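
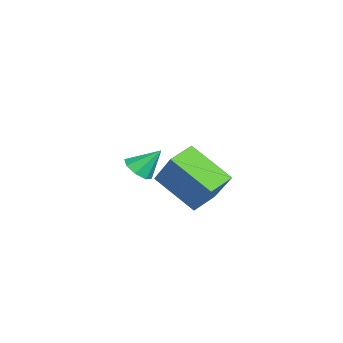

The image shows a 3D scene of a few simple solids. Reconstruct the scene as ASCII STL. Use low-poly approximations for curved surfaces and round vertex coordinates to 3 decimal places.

solid 
facet normal -0.534 -0.327 -0.780
outer loop
vertex 0.137 1.128 1.038
vertex -0.545 1.702 1.264
vertex 0.799 2.284 0.099
endloop
endfacet
facet normal 0.742 -0.624 -0.246
outer loop
vertex 1.605 2.778 1.276
vertex 0.137 1.128 1.038
vertex 0.799 2.284 0.099
endloop
endfacet
facet normal -0.534 -0.327 -0.780
outer loop
vertex 0.799 2.284 0.099
vertex -0.545 1.702 1.264
vertex 0.117 2.858 0.325
endloop
endfacet
facet normal 0.406 0.709 -0.576
outer loop
vertex 0.117 2.858 0.325
vertex 1.605 2.778 1.276
vertex 0.799 2.284 0.099
endloop
endfacet
facet normal -0.406 -0.709 0.576
outer loop
vertex 0.137 1.128 1.038
vertex 0.261 2.196 2.441
vertex -0.545 1.702 1.264
endloop
endfacet
facet normal 0.742 -0.624 -0.246
outer loop
vertex 0.943 1.622 2.215
vertex 0.137 1.128 1.038
vertex 1.605 2.778 1.276
endloop
endfacet
facet normal -0.406 -0.709 0.576
outer loop
vertex 0.943 1.622 2.215
vertex 0.261 2.196 2.441
vertex 0.137 1.128 1.038
endloop
endfacet
facet normal -0.742 0.624 0.246
outer loop
vertex -0.545 1.702 1.264
vertex 0.261 2.196 2.441
vertex 0.117 2.858 0.325
endloop
endfacet
facet normal 0.406 0.709 -0.576
outer loop
vertex 0.923 3.352 1.502
vertex 1.605 2.778 1.276
vertex 0.117 2.858 0.325
endloop
endfacet
facet normal -0.742 0.624 0.246
outer loop
vertex 0.117 2.858 0.325
vertex 0.261 2.196 2.441
vertex 0.923 3.352 1.502
endloop
endfacet
facet normal 0.534 0.327 0.780
outer loop
vertex 0.923 3.352 1.502
vertex 0.943 1.622 2.215
vertex 1.605 2.778 1.276
endloop
endfacet
facet normal 0.534 0.327 0.780
outer loop
vertex 0.261 2.196 2.441
vertex 0.943 1.622 2.215
vertex 0.923 3.352 1.502
endloop
endfacet
facet normal 0.022 -0.663 -0.748
outer loop
vertex -2.175 0.442 0.09
vertex -2.728 0.498 0.024
vertex -2.277 0.752 -0.188
endloop
endfacet
facet normal 0.863 0.464 0.200
outer loop
vertex -2.175 0.442 0.09
vertex -2.277 0.752 -0.188
vertex -2.752 1.202 0.816
endloop
endfacet
facet normal 0.023 -0.664 -0.748
outer loop
vertex -2.277 0.752 -0.188
vertex -2.728 0.498 0.024
vertex -2.643 0.913 -0.342
endloop
endfacet
facet normal 0.457 0.872 -0.175
outer loop
vertex -2.277 0.752 -0.188
vertex -2.643 0.913 -0.342
vertex -2.752 1.202 0.816
endloop
endfacet
facet normal 0.023 -0.664 -0.747
outer loop
vertex -2.643 0.913 -0.342
vertex -2.728 0.498 0.024
vertex -3.059 0.831 -0.282
endloop
endfacet
facet normal -0.222 0.941 -0.256
outer loop
vertex -2.643 0.913 -0.342
vertex -3.059 0.831 -0.282
vertex -2.752 1.202 0.816
endloop
endfacet
facet normal 0.023 -0.664 -0.748
outer loop
vertex -3.059 0.831 -0.282
vertex -2.728 0.498 0.024
vertex -3.281 0.553 -0.042
endloop
endfacet
facet normal -0.779 0.627 0.006
outer loop
vertex -3.059 0.831 -0.282
vertex -3.281 0.553 -0.042
vertex -2.752 1.202 0.816
endloop
endfacet
facet normal 0.023 -0.664 -0.747
outer loop
vertex -3.281 0.553 -0.042
vertex -2.728 0.498 0.024
vertex -3.18 0.244 0.236
endloop
endfacet
facet normal -0.883 0.120 0.454
outer loop
vertex -3.281 0.553 -0.042
vertex -3.18 0.244 0.236
vertex -2.752 1.202 0.816
endloop
endfacet
facet normal 0.022 -0.664 -0.748
outer loop
vertex -3.18 0.244 0.236
vertex -2.728 0.498 0.024
vertex -2.813 0.083 0.39
endloop
endfacet
facet normal -0.476 -0.290 0.830
outer loop
vertex -3.18 0.244 0.236
vertex -2.813 0.083 0.39
vertex -2.752 1.202 0.816
endloop
endfacet
facet normal 0.023 -0.664 -0.747
outer loop
vertex -2.813 0.083 0.39
vertex -2.728 0.498 0.024
vertex -2.397 0.165 0.33
endloop
endfacet
facet normal 0.202 -0.358 0.912
outer loop
vertex -2.813 0.083 0.39
vertex -2.397 0.165 0.33
vertex -2.752 1.202 0.816
endloop
endfacet
facet normal 0.022 -0.665 -0.747
outer loop
vertex -2.397 0.165 0.33
vertex -2.728 0.498 0.024
vertex -2.175 0.442 0.09
endloop
endfacet
facet normal 0.759 -0.045 0.650
outer loop
vertex -2.397 0.165 0.33
vertex -2.175 0.442 0.09
vertex -2.752 1.202 0.816
endloop
endfacet

endsolid


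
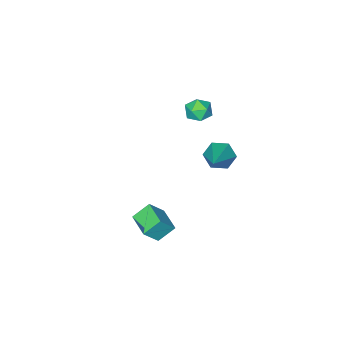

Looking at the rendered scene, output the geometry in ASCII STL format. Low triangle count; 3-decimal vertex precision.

solid 
facet normal -0.602 -0.352 0.717
outer loop
vertex -3.504 -3.107 2.619
vertex -3.244 -3.797 2.498
vertex -2.909 -3.354 2.997
endloop
endfacet
facet normal -0.410 0.320 0.854
outer loop
vertex -3.504 -3.107 2.619
vertex -2.909 -3.354 2.997
vertex -2.92 -2.656 2.73
endloop
endfacet
facet normal -0.618 0.725 0.304
outer loop
vertex -3.504 -3.107 2.619
vertex -2.92 -2.656 2.73
vertex -3.261 -2.668 2.066
endloop
endfacet
facet normal -0.938 0.302 -0.172
outer loop
vertex -3.504 -3.107 2.619
vertex -3.261 -2.668 2.066
vertex -3.462 -3.373 1.923
endloop
endfacet
facet normal -0.928 -0.364 0.083
outer loop
vertex -3.504 -3.107 2.619
vertex -3.462 -3.373 1.923
vertex -3.244 -3.797 2.498
endloop
endfacet
facet normal 0.303 0.345 0.888
outer loop
vertex -2.92 -2.656 2.73
vertex -2.909 -3.354 2.997
vertex -2.298 -3.067 2.677
endloop
endfacet
facet normal -0.007 -0.745 0.667
outer loop
vertex -2.909 -3.354 2.997
vertex -3.244 -3.797 2.498
vertex -2.499 -3.772 2.534
endloop
endfacet
facet normal -0.535 -0.764 -0.360
outer loop
vertex -3.244 -3.797 2.498
vertex -3.462 -3.373 1.923
vertex -2.84 -3.784 1.87
endloop
endfacet
facet normal -0.552 0.314 -0.772
outer loop
vertex -3.462 -3.373 1.923
vertex -3.261 -2.668 2.066
vertex -2.851 -3.086 1.603
endloop
endfacet
facet normal -0.033 0.999 -0.001
outer loop
vertex -3.261 -2.668 2.066
vertex -2.92 -2.656 2.73
vertex -2.516 -2.643 2.102
endloop
endfacet
facet normal 0.938 -0.302 0.172
outer loop
vertex -2.256 -3.333 1.981
vertex -2.298 -3.067 2.677
vertex -2.499 -3.772 2.534
endloop
endfacet
facet normal 0.618 -0.725 -0.304
outer loop
vertex -2.256 -3.333 1.981
vertex -2.499 -3.772 2.534
vertex -2.84 -3.784 1.87
endloop
endfacet
facet normal 0.410 -0.320 -0.854
outer loop
vertex -2.256 -3.333 1.981
vertex -2.84 -3.784 1.87
vertex -2.851 -3.086 1.603
endloop
endfacet
facet normal 0.602 0.352 -0.717
outer loop
vertex -2.256 -3.333 1.981
vertex -2.851 -3.086 1.603
vertex -2.516 -2.643 2.102
endloop
endfacet
facet normal 0.928 0.364 -0.083
outer loop
vertex -2.256 -3.333 1.981
vertex -2.516 -2.643 2.102
vertex -2.298 -3.067 2.677
endloop
endfacet
facet normal 0.552 -0.314 0.772
outer loop
vertex -2.499 -3.772 2.534
vertex -2.298 -3.067 2.677
vertex -2.909 -3.354 2.997
endloop
endfacet
facet normal 0.033 -0.999 0.001
outer loop
vertex -2.84 -3.784 1.87
vertex -2.499 -3.772 2.534
vertex -3.244 -3.797 2.498
endloop
endfacet
facet normal -0.303 -0.345 -0.888
outer loop
vertex -2.851 -3.086 1.603
vertex -2.84 -3.784 1.87
vertex -3.462 -3.373 1.923
endloop
endfacet
facet normal 0.007 0.745 -0.667
outer loop
vertex -2.516 -2.643 2.102
vertex -2.851 -3.086 1.603
vertex -3.261 -2.668 2.066
endloop
endfacet
facet normal 0.535 0.764 0.360
outer loop
vertex -2.298 -3.067 2.677
vertex -2.516 -2.643 2.102
vertex -2.92 -2.656 2.73
endloop
endfacet
facet normal -0.660 -0.536 -0.527
outer loop
vertex -0.963 -0.129 1.405
vertex -1.473 -0.093 2.007
vertex -1.481 0.466 1.449
endloop
endfacet
facet normal 0.553 0.529 -0.644
outer loop
vertex -0.963 -0.129 1.405
vertex -1.481 0.466 1.449
vertex -0.087 1.033 3.113
endloop
endfacet
facet normal -0.660 -0.535 -0.527
outer loop
vertex -1.481 0.466 1.449
vertex -1.473 -0.093 2.007
vertex -1.991 0.503 2.051
endloop
endfacet
facet normal -0.160 0.968 -0.195
outer loop
vertex -1.481 0.466 1.449
vertex -1.991 0.503 2.051
vertex -0.087 1.033 3.113
endloop
endfacet
facet normal -0.661 -0.535 -0.526
outer loop
vertex -1.991 0.503 2.051
vertex -1.473 -0.093 2.007
vertex -1.983 -0.056 2.61
endloop
endfacet
facet normal -0.510 0.605 0.612
outer loop
vertex -1.991 0.503 2.051
vertex -1.983 -0.056 2.61
vertex -0.087 1.033 3.113
endloop
endfacet
facet normal -0.661 -0.535 -0.526
outer loop
vertex -1.983 -0.056 2.61
vertex -1.473 -0.093 2.007
vertex -1.466 -0.651 2.566
endloop
endfacet
facet normal -0.144 -0.197 0.970
outer loop
vertex -1.983 -0.056 2.61
vertex -1.466 -0.651 2.566
vertex -0.087 1.033 3.113
endloop
endfacet
facet normal -0.660 -0.536 -0.526
outer loop
vertex -1.466 -0.651 2.566
vertex -1.473 -0.093 2.007
vertex -0.956 -0.688 1.964
endloop
endfacet
facet normal 0.569 -0.636 0.521
outer loop
vertex -1.466 -0.651 2.566
vertex -0.956 -0.688 1.964
vertex -0.087 1.033 3.113
endloop
endfacet
facet normal -0.660 -0.535 -0.527
outer loop
vertex -0.956 -0.688 1.964
vertex -1.473 -0.093 2.007
vertex -0.963 -0.129 1.405
endloop
endfacet
facet normal 0.919 -0.274 -0.285
outer loop
vertex -0.956 -0.688 1.964
vertex -0.963 -0.129 1.405
vertex -0.087 1.033 3.113
endloop
endfacet
facet normal -0.729 0.258 0.634
outer loop
vertex 3.064 0.356 1.663
vertex 3.406 1.554 1.569
vertex 2.336 0.494 0.77
endloop
endfacet
facet normal -0.274 -0.959 0.075
outer loop
vertex 3.094 0.226 0.111
vertex 3.064 0.356 1.663
vertex 2.336 0.494 0.77
endloop
endfacet
facet normal -0.729 0.257 0.635
outer loop
vertex 2.336 0.494 0.77
vertex 3.406 1.554 1.569
vertex 2.678 1.692 0.677
endloop
endfacet
facet normal -0.627 0.119 -0.770
outer loop
vertex 2.678 1.692 0.677
vertex 3.094 0.226 0.111
vertex 2.336 0.494 0.77
endloop
endfacet
facet normal 0.627 -0.119 0.770
outer loop
vertex 3.064 0.356 1.663
vertex 4.164 1.286 0.91
vertex 3.406 1.554 1.569
endloop
endfacet
facet normal -0.274 -0.959 0.075
outer loop
vertex 3.822 0.088 1.003
vertex 3.064 0.356 1.663
vertex 3.094 0.226 0.111
endloop
endfacet
facet normal 0.628 -0.119 0.769
outer loop
vertex 3.822 0.088 1.003
vertex 4.164 1.286 0.91
vertex 3.064 0.356 1.663
endloop
endfacet
facet normal 0.274 0.959 -0.075
outer loop
vertex 3.406 1.554 1.569
vertex 4.164 1.286 0.91
vertex 2.678 1.692 0.677
endloop
endfacet
facet normal -0.628 0.119 -0.769
outer loop
vertex 3.436 1.424 0.017
vertex 3.094 0.226 0.111
vertex 2.678 1.692 0.677
endloop
endfacet
facet normal 0.274 0.959 -0.075
outer loop
vertex 2.678 1.692 0.677
vertex 4.164 1.286 0.91
vertex 3.436 1.424 0.017
endloop
endfacet
facet normal 0.729 -0.258 -0.635
outer loop
vertex 3.436 1.424 0.017
vertex 3.822 0.088 1.003
vertex 3.094 0.226 0.111
endloop
endfacet
facet normal 0.729 -0.257 -0.634
outer loop
vertex 4.164 1.286 0.91
vertex 3.822 0.088 1.003
vertex 3.436 1.424 0.017
endloop
endfacet

endsolid


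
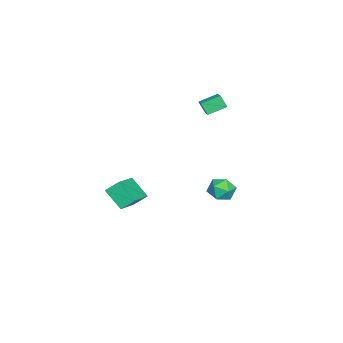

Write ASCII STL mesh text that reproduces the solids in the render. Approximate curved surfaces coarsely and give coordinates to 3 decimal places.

solid 
facet normal -0.865 -0.370 -0.339
outer loop
vertex -3.495 -1.131 2.048
vertex -4.075 -0.178 2.489
vertex -3.38 -0.717 1.303
endloop
endfacet
facet normal 0.484 -0.794 -0.367
outer loop
vertex -2.645 -0.402 1.591
vertex -3.495 -1.131 2.048
vertex -3.38 -0.717 1.303
endloop
endfacet
facet normal -0.865 -0.369 -0.339
outer loop
vertex -3.38 -0.717 1.303
vertex -4.075 -0.178 2.489
vertex -3.96 0.237 1.744
endloop
endfacet
facet normal 0.133 0.481 -0.866
outer loop
vertex -3.96 0.237 1.744
vertex -2.645 -0.402 1.591
vertex -3.38 -0.717 1.303
endloop
endfacet
facet normal -0.133 -0.482 0.866
outer loop
vertex -3.495 -1.131 2.048
vertex -3.34 0.137 2.777
vertex -4.075 -0.178 2.489
endloop
endfacet
facet normal 0.483 -0.794 -0.368
outer loop
vertex -2.76 -0.817 2.336
vertex -3.495 -1.131 2.048
vertex -2.645 -0.402 1.591
endloop
endfacet
facet normal -0.134 -0.482 0.866
outer loop
vertex -2.76 -0.817 2.336
vertex -3.34 0.137 2.777
vertex -3.495 -1.131 2.048
endloop
endfacet
facet normal -0.484 0.794 0.368
outer loop
vertex -4.075 -0.178 2.489
vertex -3.34 0.137 2.777
vertex -3.96 0.237 1.744
endloop
endfacet
facet normal 0.133 0.482 -0.866
outer loop
vertex -3.225 0.551 2.032
vertex -2.645 -0.402 1.591
vertex -3.96 0.237 1.744
endloop
endfacet
facet normal -0.483 0.795 0.367
outer loop
vertex -3.96 0.237 1.744
vertex -3.34 0.137 2.777
vertex -3.225 0.551 2.032
endloop
endfacet
facet normal 0.865 0.369 0.339
outer loop
vertex -3.225 0.551 2.032
vertex -2.76 -0.817 2.336
vertex -2.645 -0.402 1.591
endloop
endfacet
facet normal 0.865 0.369 0.339
outer loop
vertex -3.34 0.137 2.777
vertex -2.76 -0.817 2.336
vertex -3.225 0.551 2.032
endloop
endfacet
facet normal -0.918 0.096 -0.384
outer loop
vertex 2.573 -4.041 -1.476
vertex 2.385 -3.336 -0.851
vertex 3.079 -3.052 -2.438
endloop
endfacet
facet normal 0.196 -0.733 -0.651
outer loop
vertex 4.915 -3.244 -1.669
vertex 2.573 -4.041 -1.476
vertex 3.079 -3.052 -2.438
endloop
endfacet
facet normal -0.918 0.096 -0.384
outer loop
vertex 3.079 -3.052 -2.438
vertex 2.385 -3.336 -0.851
vertex 2.891 -2.348 -1.814
endloop
endfacet
facet normal 0.345 0.673 -0.655
outer loop
vertex 2.891 -2.348 -1.814
vertex 4.915 -3.244 -1.669
vertex 3.079 -3.052 -2.438
endloop
endfacet
facet normal -0.345 -0.673 0.655
outer loop
vertex 2.573 -4.041 -1.476
vertex 4.221 -3.528 -0.082
vertex 2.385 -3.336 -0.851
endloop
endfacet
facet normal 0.196 -0.734 -0.650
outer loop
vertex 4.409 -4.232 -0.706
vertex 2.573 -4.041 -1.476
vertex 4.915 -3.244 -1.669
endloop
endfacet
facet normal -0.345 -0.673 0.655
outer loop
vertex 4.409 -4.232 -0.706
vertex 4.221 -3.528 -0.082
vertex 2.573 -4.041 -1.476
endloop
endfacet
facet normal -0.196 0.734 0.650
outer loop
vertex 2.385 -3.336 -0.851
vertex 4.221 -3.528 -0.082
vertex 2.891 -2.348 -1.814
endloop
endfacet
facet normal 0.345 0.673 -0.655
outer loop
vertex 4.727 -2.539 -1.044
vertex 4.915 -3.244 -1.669
vertex 2.891 -2.348 -1.814
endloop
endfacet
facet normal -0.197 0.733 0.651
outer loop
vertex 2.891 -2.348 -1.814
vertex 4.221 -3.528 -0.082
vertex 4.727 -2.539 -1.044
endloop
endfacet
facet normal 0.918 -0.096 0.384
outer loop
vertex 4.727 -2.539 -1.044
vertex 4.409 -4.232 -0.706
vertex 4.915 -3.244 -1.669
endloop
endfacet
facet normal 0.918 -0.096 0.385
outer loop
vertex 4.221 -3.528 -0.082
vertex 4.409 -4.232 -0.706
vertex 4.727 -2.539 -1.044
endloop
endfacet
facet normal -0.961 -0.048 -0.272
outer loop
vertex -2.395 0.902 -4.327
vertex -2.428 0.061 -4.061
vertex -2.621 0.711 -3.495
endloop
endfacet
facet normal -0.786 0.614 -0.072
outer loop
vertex -2.395 0.902 -4.327
vertex -2.621 0.711 -3.495
vertex -2.077 1.387 -3.661
endloop
endfacet
facet normal -0.251 0.836 -0.489
outer loop
vertex -2.395 0.902 -4.327
vertex -2.077 1.387 -3.661
vertex -1.549 1.155 -4.329
endloop
endfacet
facet normal -0.095 0.311 -0.946
outer loop
vertex -2.395 0.902 -4.327
vertex -1.549 1.155 -4.329
vertex -1.766 0.335 -4.577
endloop
endfacet
facet normal -0.535 -0.236 -0.811
outer loop
vertex -2.395 0.902 -4.327
vertex -1.766 0.335 -4.577
vertex -2.428 0.061 -4.061
endloop
endfacet
facet normal -0.545 0.586 0.599
outer loop
vertex -2.077 1.387 -3.661
vertex -2.621 0.711 -3.495
vertex -1.914 0.845 -2.983
endloop
endfacet
facet normal -0.829 -0.486 0.276
outer loop
vertex -2.621 0.711 -3.495
vertex -2.428 0.061 -4.061
vertex -2.131 0.025 -3.231
endloop
endfacet
facet normal -0.139 -0.790 -0.598
outer loop
vertex -2.428 0.061 -4.061
vertex -1.766 0.335 -4.577
vertex -1.603 -0.207 -3.899
endloop
endfacet
facet normal 0.572 0.095 -0.815
outer loop
vertex -1.766 0.335 -4.577
vertex -1.549 1.155 -4.329
vertex -1.059 0.469 -4.065
endloop
endfacet
facet normal 0.321 0.944 -0.074
outer loop
vertex -1.549 1.155 -4.329
vertex -2.077 1.387 -3.661
vertex -1.252 1.119 -3.499
endloop
endfacet
facet normal 0.095 -0.311 0.946
outer loop
vertex -1.285 0.278 -3.233
vertex -1.914 0.845 -2.983
vertex -2.131 0.025 -3.231
endloop
endfacet
facet normal 0.251 -0.836 0.489
outer loop
vertex -1.285 0.278 -3.233
vertex -2.131 0.025 -3.231
vertex -1.603 -0.207 -3.899
endloop
endfacet
facet normal 0.786 -0.614 0.072
outer loop
vertex -1.285 0.278 -3.233
vertex -1.603 -0.207 -3.899
vertex -1.059 0.469 -4.065
endloop
endfacet
facet normal 0.961 0.048 0.272
outer loop
vertex -1.285 0.278 -3.233
vertex -1.059 0.469 -4.065
vertex -1.252 1.119 -3.499
endloop
endfacet
facet normal 0.535 0.236 0.811
outer loop
vertex -1.285 0.278 -3.233
vertex -1.252 1.119 -3.499
vertex -1.914 0.845 -2.983
endloop
endfacet
facet normal -0.572 -0.095 0.815
outer loop
vertex -2.131 0.025 -3.231
vertex -1.914 0.845 -2.983
vertex -2.621 0.711 -3.495
endloop
endfacet
facet normal -0.321 -0.944 0.074
outer loop
vertex -1.603 -0.207 -3.899
vertex -2.131 0.025 -3.231
vertex -2.428 0.061 -4.061
endloop
endfacet
facet normal 0.545 -0.586 -0.599
outer loop
vertex -1.059 0.469 -4.065
vertex -1.603 -0.207 -3.899
vertex -1.766 0.335 -4.577
endloop
endfacet
facet normal 0.829 0.486 -0.276
outer loop
vertex -1.252 1.119 -3.499
vertex -1.059 0.469 -4.065
vertex -1.549 1.155 -4.329
endloop
endfacet
facet normal 0.139 0.790 0.598
outer loop
vertex -1.914 0.845 -2.983
vertex -1.252 1.119 -3.499
vertex -2.077 1.387 -3.661
endloop
endfacet

endsolid


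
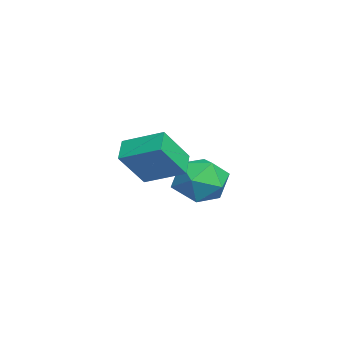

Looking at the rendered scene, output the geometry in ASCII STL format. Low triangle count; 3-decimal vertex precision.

solid 
facet normal -0.772 0.590 0.236
outer loop
vertex -0.961 0.124 -2.25
vertex -1.551 -0.457 -2.729
vertex -1.382 -0.607 -1.799
endloop
endfacet
facet normal -0.270 0.613 0.742
outer loop
vertex -0.961 0.124 -2.25
vertex -1.382 -0.607 -1.799
vertex -0.462 -0.407 -1.63
endloop
endfacet
facet normal 0.338 0.832 0.440
outer loop
vertex -0.961 0.124 -2.25
vertex -0.462 -0.407 -1.63
vertex -0.062 -0.133 -2.455
endloop
endfacet
facet normal 0.212 0.944 -0.254
outer loop
vertex -0.961 0.124 -2.25
vertex -0.062 -0.133 -2.455
vertex -0.736 -0.164 -3.134
endloop
endfacet
facet normal -0.474 0.794 -0.380
outer loop
vertex -0.961 0.124 -2.25
vertex -0.736 -0.164 -3.134
vertex -1.551 -0.457 -2.729
endloop
endfacet
facet normal -0.170 -0.051 0.984
outer loop
vertex -0.462 -0.407 -1.63
vertex -1.382 -0.607 -1.799
vertex -0.744 -1.316 -1.726
endloop
endfacet
facet normal -0.983 -0.087 0.165
outer loop
vertex -1.382 -0.607 -1.799
vertex -1.551 -0.457 -2.729
vertex -1.418 -1.347 -2.405
endloop
endfacet
facet normal -0.500 0.243 -0.831
outer loop
vertex -1.551 -0.457 -2.729
vertex -0.736 -0.164 -3.134
vertex -1.018 -1.073 -3.23
endloop
endfacet
facet normal 0.610 0.484 -0.627
outer loop
vertex -0.736 -0.164 -3.134
vertex -0.062 -0.133 -2.455
vertex -0.098 -0.873 -3.061
endloop
endfacet
facet normal 0.815 0.302 0.495
outer loop
vertex -0.062 -0.133 -2.455
vertex -0.462 -0.407 -1.63
vertex 0.071 -1.023 -2.131
endloop
endfacet
facet normal -0.212 -0.944 0.254
outer loop
vertex -0.519 -1.604 -2.61
vertex -0.744 -1.316 -1.726
vertex -1.418 -1.347 -2.405
endloop
endfacet
facet normal -0.338 -0.832 -0.440
outer loop
vertex -0.519 -1.604 -2.61
vertex -1.418 -1.347 -2.405
vertex -1.018 -1.073 -3.23
endloop
endfacet
facet normal 0.270 -0.613 -0.742
outer loop
vertex -0.519 -1.604 -2.61
vertex -1.018 -1.073 -3.23
vertex -0.098 -0.873 -3.061
endloop
endfacet
facet normal 0.772 -0.590 -0.236
outer loop
vertex -0.519 -1.604 -2.61
vertex -0.098 -0.873 -3.061
vertex 0.071 -1.023 -2.131
endloop
endfacet
facet normal 0.474 -0.794 0.380
outer loop
vertex -0.519 -1.604 -2.61
vertex 0.071 -1.023 -2.131
vertex -0.744 -1.316 -1.726
endloop
endfacet
facet normal -0.610 -0.484 0.627
outer loop
vertex -1.418 -1.347 -2.405
vertex -0.744 -1.316 -1.726
vertex -1.382 -0.607 -1.799
endloop
endfacet
facet normal -0.815 -0.302 -0.495
outer loop
vertex -1.018 -1.073 -3.23
vertex -1.418 -1.347 -2.405
vertex -1.551 -0.457 -2.729
endloop
endfacet
facet normal 0.170 0.051 -0.984
outer loop
vertex -0.098 -0.873 -3.061
vertex -1.018 -1.073 -3.23
vertex -0.736 -0.164 -3.134
endloop
endfacet
facet normal 0.983 0.087 -0.165
outer loop
vertex 0.071 -1.023 -2.131
vertex -0.098 -0.873 -3.061
vertex -0.062 -0.133 -2.455
endloop
endfacet
facet normal 0.500 -0.243 0.831
outer loop
vertex -0.744 -1.316 -1.726
vertex 0.071 -1.023 -2.131
vertex -0.462 -0.407 -1.63
endloop
endfacet
facet normal -0.402 0.493 -0.772
outer loop
vertex 1.93 -1.128 -0.516
vertex 2.607 -1.226 -0.931
vertex 1.464 -2.274 -1.006
endloop
endfacet
facet normal -0.847 0.123 0.518
outer loop
vertex 2.033 -2.974 0.091
vertex 1.93 -1.128 -0.516
vertex 1.464 -2.274 -1.006
endloop
endfacet
facet normal -0.401 0.493 -0.772
outer loop
vertex 1.464 -2.274 -1.006
vertex 2.607 -1.226 -0.931
vertex 2.141 -2.372 -1.42
endloop
endfacet
facet normal -0.350 -0.861 -0.368
outer loop
vertex 2.141 -2.372 -1.42
vertex 2.033 -2.974 0.091
vertex 1.464 -2.274 -1.006
endloop
endfacet
facet normal 0.350 0.861 0.368
outer loop
vertex 1.93 -1.128 -0.516
vertex 3.176 -1.926 0.166
vertex 2.607 -1.226 -0.931
endloop
endfacet
facet normal -0.846 0.123 0.518
outer loop
vertex 2.499 -1.828 0.58
vertex 1.93 -1.128 -0.516
vertex 2.033 -2.974 0.091
endloop
endfacet
facet normal 0.350 0.861 0.368
outer loop
vertex 2.499 -1.828 0.58
vertex 3.176 -1.926 0.166
vertex 1.93 -1.128 -0.516
endloop
endfacet
facet normal 0.847 -0.123 -0.518
outer loop
vertex 2.607 -1.226 -0.931
vertex 3.176 -1.926 0.166
vertex 2.141 -2.372 -1.42
endloop
endfacet
facet normal -0.350 -0.861 -0.368
outer loop
vertex 2.71 -3.072 -0.324
vertex 2.033 -2.974 0.091
vertex 2.141 -2.372 -1.42
endloop
endfacet
facet normal 0.847 -0.123 -0.518
outer loop
vertex 2.141 -2.372 -1.42
vertex 3.176 -1.926 0.166
vertex 2.71 -3.072 -0.324
endloop
endfacet
facet normal 0.402 -0.493 0.772
outer loop
vertex 2.71 -3.072 -0.324
vertex 2.499 -1.828 0.58
vertex 2.033 -2.974 0.091
endloop
endfacet
facet normal 0.401 -0.493 0.772
outer loop
vertex 3.176 -1.926 0.166
vertex 2.499 -1.828 0.58
vertex 2.71 -3.072 -0.324
endloop
endfacet

endsolid


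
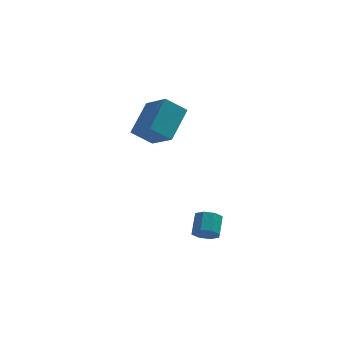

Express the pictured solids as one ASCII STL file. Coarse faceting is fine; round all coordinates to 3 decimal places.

solid 
facet normal -0.208 -0.810 -0.548
outer loop
vertex 0.249 -2.325 -1.887
vertex -0.338 -2.081 -2.025
vertex 0.25 -2.046 -2.3
endloop
endfacet
facet normal 0.978 -0.173 -0.115
outer loop
vertex 0.249 -2.325 -1.887
vertex 0.25 -2.046 -2.3
vertex 0.465 -1.482 -1.318
endloop
endfacet
facet normal 0.978 -0.173 -0.115
outer loop
vertex 0.465 -1.482 -1.318
vertex 0.25 -2.046 -2.3
vertex 0.466 -1.203 -1.73
endloop
endfacet
facet normal 0.207 0.810 0.549
outer loop
vertex 0.465 -1.482 -1.318
vertex 0.466 -1.203 -1.73
vertex -0.122 -1.239 -1.455
endloop
endfacet
facet normal -0.208 -0.811 -0.547
outer loop
vertex 0.25 -2.046 -2.3
vertex -0.338 -2.081 -2.025
vertex -0.093 -1.789 -2.551
endloop
endfacet
facet normal 0.693 0.273 -0.667
outer loop
vertex 0.25 -2.046 -2.3
vertex -0.093 -1.789 -2.551
vertex 0.466 -1.203 -1.73
endloop
endfacet
facet normal 0.693 0.273 -0.667
outer loop
vertex 0.466 -1.203 -1.73
vertex -0.093 -1.789 -2.551
vertex 0.123 -0.946 -1.981
endloop
endfacet
facet normal 0.207 0.811 0.548
outer loop
vertex 0.466 -1.203 -1.73
vertex 0.123 -0.946 -1.981
vertex -0.122 -1.239 -1.455
endloop
endfacet
facet normal -0.209 -0.811 -0.547
outer loop
vertex -0.093 -1.789 -2.551
vertex -0.338 -2.081 -2.025
vertex -0.58 -1.702 -2.494
endloop
endfacet
facet normal 0.003 0.560 -0.829
outer loop
vertex -0.093 -1.789 -2.551
vertex -0.58 -1.702 -2.494
vertex 0.123 -0.946 -1.981
endloop
endfacet
facet normal 0.003 0.560 -0.829
outer loop
vertex 0.123 -0.946 -1.981
vertex -0.58 -1.702 -2.494
vertex -0.364 -0.859 -1.924
endloop
endfacet
facet normal 0.209 0.810 0.548
outer loop
vertex 0.123 -0.946 -1.981
vertex -0.364 -0.859 -1.924
vertex -0.122 -1.239 -1.455
endloop
endfacet
facet normal -0.208 -0.810 -0.548
outer loop
vertex -0.58 -1.702 -2.494
vertex -0.338 -2.081 -2.025
vertex -0.925 -1.838 -2.162
endloop
endfacet
facet normal -0.690 0.518 -0.505
outer loop
vertex -0.58 -1.702 -2.494
vertex -0.925 -1.838 -2.162
vertex -0.364 -0.859 -1.924
endloop
endfacet
facet normal -0.690 0.518 -0.506
outer loop
vertex -0.364 -0.859 -1.924
vertex -0.925 -1.838 -2.162
vertex -0.709 -0.995 -1.593
endloop
endfacet
facet normal 0.208 0.810 0.549
outer loop
vertex -0.364 -0.859 -1.924
vertex -0.709 -0.995 -1.593
vertex -0.122 -1.239 -1.455
endloop
endfacet
facet normal -0.207 -0.810 -0.549
outer loop
vertex -0.925 -1.838 -2.162
vertex -0.338 -2.081 -2.025
vertex -0.926 -2.117 -1.75
endloop
endfacet
facet normal -0.978 0.173 0.115
outer loop
vertex -0.925 -1.838 -2.162
vertex -0.926 -2.117 -1.75
vertex -0.709 -0.995 -1.593
endloop
endfacet
facet normal -0.978 0.173 0.115
outer loop
vertex -0.709 -0.995 -1.593
vertex -0.926 -2.117 -1.75
vertex -0.71 -1.274 -1.18
endloop
endfacet
facet normal 0.208 0.810 0.548
outer loop
vertex -0.709 -0.995 -1.593
vertex -0.71 -1.274 -1.18
vertex -0.122 -1.239 -1.455
endloop
endfacet
facet normal -0.207 -0.811 -0.548
outer loop
vertex -0.926 -2.117 -1.75
vertex -0.338 -2.081 -2.025
vertex -0.583 -2.374 -1.499
endloop
endfacet
facet normal -0.693 -0.273 0.667
outer loop
vertex -0.926 -2.117 -1.75
vertex -0.583 -2.374 -1.499
vertex -0.71 -1.274 -1.18
endloop
endfacet
facet normal -0.693 -0.273 0.667
outer loop
vertex -0.71 -1.274 -1.18
vertex -0.583 -2.374 -1.499
vertex -0.367 -1.531 -0.929
endloop
endfacet
facet normal 0.208 0.811 0.547
outer loop
vertex -0.71 -1.274 -1.18
vertex -0.367 -1.531 -0.929
vertex -0.122 -1.239 -1.455
endloop
endfacet
facet normal -0.209 -0.810 -0.548
outer loop
vertex -0.583 -2.374 -1.499
vertex -0.338 -2.081 -2.025
vertex -0.096 -2.461 -1.556
endloop
endfacet
facet normal -0.003 -0.560 0.829
outer loop
vertex -0.583 -2.374 -1.499
vertex -0.096 -2.461 -1.556
vertex -0.367 -1.531 -0.929
endloop
endfacet
facet normal -0.003 -0.560 0.829
outer loop
vertex -0.367 -1.531 -0.929
vertex -0.096 -2.461 -1.556
vertex 0.12 -1.618 -0.986
endloop
endfacet
facet normal 0.209 0.811 0.547
outer loop
vertex -0.367 -1.531 -0.929
vertex 0.12 -1.618 -0.986
vertex -0.122 -1.239 -1.455
endloop
endfacet
facet normal -0.208 -0.810 -0.549
outer loop
vertex -0.096 -2.461 -1.556
vertex -0.338 -2.081 -2.025
vertex 0.249 -2.325 -1.887
endloop
endfacet
facet normal 0.690 -0.519 0.506
outer loop
vertex -0.096 -2.461 -1.556
vertex 0.249 -2.325 -1.887
vertex 0.12 -1.618 -0.986
endloop
endfacet
facet normal 0.690 -0.518 0.505
outer loop
vertex 0.12 -1.618 -0.986
vertex 0.249 -2.325 -1.887
vertex 0.465 -1.482 -1.318
endloop
endfacet
facet normal 0.208 0.810 0.548
outer loop
vertex 0.12 -1.618 -0.986
vertex 0.465 -1.482 -1.318
vertex -0.122 -1.239 -1.455
endloop
endfacet
facet normal -0.778 -0.014 0.628
outer loop
vertex -2.608 -0.324 3.754
vertex -1.809 1.024 4.774
vertex -3.368 0.819 2.838
endloop
endfacet
facet normal -0.427 -0.721 -0.545
outer loop
vertex -2.411 0.836 2.066
vertex -2.608 -0.324 3.754
vertex -3.368 0.819 2.838
endloop
endfacet
facet normal -0.778 -0.015 0.628
outer loop
vertex -3.368 0.819 2.838
vertex -1.809 1.024 4.774
vertex -2.569 2.167 3.859
endloop
endfacet
facet normal -0.460 0.693 -0.555
outer loop
vertex -2.569 2.167 3.859
vertex -2.411 0.836 2.066
vertex -3.368 0.819 2.838
endloop
endfacet
facet normal 0.460 -0.693 0.555
outer loop
vertex -2.608 -0.324 3.754
vertex -0.852 1.041 4.002
vertex -1.809 1.024 4.774
endloop
endfacet
facet normal -0.428 -0.721 -0.545
outer loop
vertex -1.651 -0.307 2.981
vertex -2.608 -0.324 3.754
vertex -2.411 0.836 2.066
endloop
endfacet
facet normal 0.460 -0.693 0.555
outer loop
vertex -1.651 -0.307 2.981
vertex -0.852 1.041 4.002
vertex -2.608 -0.324 3.754
endloop
endfacet
facet normal 0.427 0.721 0.546
outer loop
vertex -1.809 1.024 4.774
vertex -0.852 1.041 4.002
vertex -2.569 2.167 3.859
endloop
endfacet
facet normal -0.461 0.693 -0.555
outer loop
vertex -1.612 2.184 3.086
vertex -2.411 0.836 2.066
vertex -2.569 2.167 3.859
endloop
endfacet
facet normal 0.428 0.721 0.545
outer loop
vertex -2.569 2.167 3.859
vertex -0.852 1.041 4.002
vertex -1.612 2.184 3.086
endloop
endfacet
facet normal 0.778 0.014 -0.628
outer loop
vertex -1.612 2.184 3.086
vertex -1.651 -0.307 2.981
vertex -2.411 0.836 2.066
endloop
endfacet
facet normal 0.778 0.014 -0.628
outer loop
vertex -0.852 1.041 4.002
vertex -1.651 -0.307 2.981
vertex -1.612 2.184 3.086
endloop
endfacet

endsolid


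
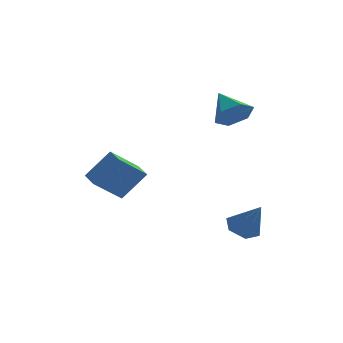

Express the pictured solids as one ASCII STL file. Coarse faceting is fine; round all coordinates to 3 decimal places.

solid 
facet normal -0.323 0.447 -0.834
outer loop
vertex 1.944 -1.267 -2.812
vertex 1.166 -1.693 -2.739
vertex 1.276 -0.897 -2.355
endloop
endfacet
facet normal 0.657 0.555 0.511
outer loop
vertex 1.944 -1.267 -2.812
vertex 1.276 -0.897 -2.355
vertex 1.754 -2.507 -1.221
endloop
endfacet
facet normal -0.324 0.447 -0.834
outer loop
vertex 1.276 -0.897 -2.355
vertex 1.166 -1.693 -2.739
vertex 0.498 -1.323 -2.281
endloop
endfacet
facet normal -0.207 0.522 0.828
outer loop
vertex 1.276 -0.897 -2.355
vertex 0.498 -1.323 -2.281
vertex 1.754 -2.507 -1.221
endloop
endfacet
facet normal -0.323 0.448 -0.834
outer loop
vertex 0.498 -1.323 -2.281
vertex 1.166 -1.693 -2.739
vertex 0.387 -2.118 -2.665
endloop
endfacet
facet normal -0.738 -0.207 0.643
outer loop
vertex 0.498 -1.323 -2.281
vertex 0.387 -2.118 -2.665
vertex 1.754 -2.507 -1.221
endloop
endfacet
facet normal -0.323 0.448 -0.834
outer loop
vertex 0.387 -2.118 -2.665
vertex 1.166 -1.693 -2.739
vertex 1.055 -2.488 -3.123
endloop
endfacet
facet normal -0.405 -0.904 0.140
outer loop
vertex 0.387 -2.118 -2.665
vertex 1.055 -2.488 -3.123
vertex 1.754 -2.507 -1.221
endloop
endfacet
facet normal -0.323 0.448 -0.834
outer loop
vertex 1.055 -2.488 -3.123
vertex 1.166 -1.693 -2.739
vertex 1.833 -2.063 -3.196
endloop
endfacet
facet normal 0.459 -0.871 -0.177
outer loop
vertex 1.055 -2.488 -3.123
vertex 1.833 -2.063 -3.196
vertex 1.754 -2.507 -1.221
endloop
endfacet
facet normal -0.323 0.447 -0.834
outer loop
vertex 1.833 -2.063 -3.196
vertex 1.166 -1.693 -2.739
vertex 1.944 -1.267 -2.812
endloop
endfacet
facet normal 0.990 -0.142 0.008
outer loop
vertex 1.833 -2.063 -3.196
vertex 1.944 -1.267 -2.812
vertex 1.754 -2.507 -1.221
endloop
endfacet
facet normal -0.745 -0.189 0.640
outer loop
vertex -3.856 1.234 0.825
vertex -4.022 2.314 0.95
vertex -5.051 1.212 -0.574
endloop
endfacet
facet normal 0.152 -0.982 -0.114
outer loop
vertex -3.658 1.566 -1.77
vertex -3.856 1.234 0.825
vertex -5.051 1.212 -0.574
endloop
endfacet
facet normal -0.745 -0.189 0.640
outer loop
vertex -5.051 1.212 -0.574
vertex -4.022 2.314 0.95
vertex -5.218 2.292 -0.449
endloop
endfacet
facet normal -0.650 -0.012 -0.760
outer loop
vertex -5.218 2.292 -0.449
vertex -3.658 1.566 -1.77
vertex -5.051 1.212 -0.574
endloop
endfacet
facet normal 0.650 0.012 0.760
outer loop
vertex -3.856 1.234 0.825
vertex -2.629 2.668 -0.246
vertex -4.022 2.314 0.95
endloop
endfacet
facet normal 0.151 -0.982 -0.114
outer loop
vertex -2.462 1.588 -0.371
vertex -3.856 1.234 0.825
vertex -3.658 1.566 -1.77
endloop
endfacet
facet normal 0.649 0.012 0.760
outer loop
vertex -2.462 1.588 -0.371
vertex -2.629 2.668 -0.246
vertex -3.856 1.234 0.825
endloop
endfacet
facet normal -0.152 0.982 0.114
outer loop
vertex -4.022 2.314 0.95
vertex -2.629 2.668 -0.246
vertex -5.218 2.292 -0.449
endloop
endfacet
facet normal -0.649 -0.012 -0.760
outer loop
vertex -3.824 2.646 -1.645
vertex -3.658 1.566 -1.77
vertex -5.218 2.292 -0.449
endloop
endfacet
facet normal -0.152 0.982 0.114
outer loop
vertex -5.218 2.292 -0.449
vertex -2.629 2.668 -0.246
vertex -3.824 2.646 -1.645
endloop
endfacet
facet normal 0.745 0.189 -0.640
outer loop
vertex -3.824 2.646 -1.645
vertex -2.462 1.588 -0.371
vertex -3.658 1.566 -1.77
endloop
endfacet
facet normal 0.745 0.189 -0.639
outer loop
vertex -2.629 2.668 -0.246
vertex -2.462 1.588 -0.371
vertex -3.824 2.646 -1.645
endloop
endfacet
facet normal 0.211 -0.812 -0.545
outer loop
vertex 2.14 1.022 2.985
vertex 1.364 0.544 3.396
vertex 1.237 1.074 2.557
endloop
endfacet
facet normal 0.242 0.883 -0.403
outer loop
vertex 2.14 1.022 2.985
vertex 1.237 1.074 2.557
vertex 0.996 1.956 4.344
endloop
endfacet
facet normal 0.211 -0.812 -0.545
outer loop
vertex 1.237 1.074 2.557
vertex 1.364 0.544 3.396
vertex 0.461 0.596 2.969
endloop
endfacet
facet normal -0.626 0.662 -0.411
outer loop
vertex 1.237 1.074 2.557
vertex 0.461 0.596 2.969
vertex 0.996 1.956 4.344
endloop
endfacet
facet normal 0.211 -0.811 -0.545
outer loop
vertex 0.461 0.596 2.969
vertex 1.364 0.544 3.396
vertex 0.587 0.066 3.807
endloop
endfacet
facet normal -0.962 0.142 0.234
outer loop
vertex 0.461 0.596 2.969
vertex 0.587 0.066 3.807
vertex 0.996 1.956 4.344
endloop
endfacet
facet normal 0.211 -0.811 -0.545
outer loop
vertex 0.587 0.066 3.807
vertex 1.364 0.544 3.396
vertex 1.49 0.014 4.234
endloop
endfacet
facet normal -0.430 -0.160 0.889
outer loop
vertex 0.587 0.066 3.807
vertex 1.49 0.014 4.234
vertex 0.996 1.956 4.344
endloop
endfacet
facet normal 0.211 -0.811 -0.545
outer loop
vertex 1.49 0.014 4.234
vertex 1.364 0.544 3.396
vertex 2.266 0.492 3.823
endloop
endfacet
facet normal 0.438 0.061 0.897
outer loop
vertex 1.49 0.014 4.234
vertex 2.266 0.492 3.823
vertex 0.996 1.956 4.344
endloop
endfacet
facet normal 0.211 -0.811 -0.545
outer loop
vertex 2.266 0.492 3.823
vertex 1.364 0.544 3.396
vertex 2.14 1.022 2.985
endloop
endfacet
facet normal 0.774 0.582 0.252
outer loop
vertex 2.266 0.492 3.823
vertex 2.14 1.022 2.985
vertex 0.996 1.956 4.344
endloop
endfacet

endsolid


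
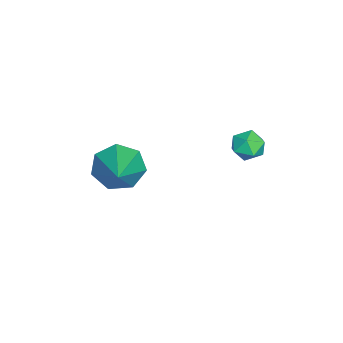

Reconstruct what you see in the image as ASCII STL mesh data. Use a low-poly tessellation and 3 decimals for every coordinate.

solid 
facet normal -0.856 -0.175 -0.486
outer loop
vertex -1.591 -2.938 1.524
vertex -2.066 -2.689 2.271
vertex -1.777 -2.163 1.573
endloop
endfacet
facet normal 0.762 0.221 -0.609
outer loop
vertex -1.591 -2.938 1.524
vertex -1.777 -2.163 1.573
vertex -0.414 -2.351 3.209
endloop
endfacet
facet normal -0.856 -0.175 -0.486
outer loop
vertex -1.777 -2.163 1.573
vertex -2.066 -2.689 2.271
vertex -2.181 -1.784 2.148
endloop
endfacet
facet normal 0.434 0.862 -0.263
outer loop
vertex -1.777 -2.163 1.573
vertex -2.181 -1.784 2.148
vertex -0.414 -2.351 3.209
endloop
endfacet
facet normal -0.857 -0.175 -0.486
outer loop
vertex -2.181 -1.784 2.148
vertex -2.066 -2.689 2.271
vertex -2.498 -2.086 2.816
endloop
endfacet
facet normal 0.035 0.904 0.425
outer loop
vertex -2.181 -1.784 2.148
vertex -2.498 -2.086 2.816
vertex -0.414 -2.351 3.209
endloop
endfacet
facet normal -0.856 -0.174 -0.486
outer loop
vertex -2.498 -2.086 2.816
vertex -2.066 -2.689 2.271
vertex -2.49 -2.841 3.073
endloop
endfacet
facet normal -0.137 0.318 0.938
outer loop
vertex -2.498 -2.086 2.816
vertex -2.49 -2.841 3.073
vertex -0.414 -2.351 3.209
endloop
endfacet
facet normal -0.856 -0.175 -0.486
outer loop
vertex -2.49 -2.841 3.073
vertex -2.066 -2.689 2.271
vertex -2.163 -3.482 2.727
endloop
endfacet
facet normal 0.049 -0.455 0.889
outer loop
vertex -2.49 -2.841 3.073
vertex -2.163 -3.482 2.727
vertex -0.414 -2.351 3.209
endloop
endfacet
facet normal -0.857 -0.175 -0.486
outer loop
vertex -2.163 -3.482 2.727
vertex -2.066 -2.689 2.271
vertex -1.763 -3.525 2.037
endloop
endfacet
facet normal 0.453 -0.834 0.314
outer loop
vertex -2.163 -3.482 2.727
vertex -1.763 -3.525 2.037
vertex -0.414 -2.351 3.209
endloop
endfacet
facet normal -0.856 -0.174 -0.486
outer loop
vertex -1.763 -3.525 2.037
vertex -2.066 -2.689 2.271
vertex -1.591 -2.938 1.524
endloop
endfacet
facet normal 0.770 -0.533 -0.352
outer loop
vertex -1.763 -3.525 2.037
vertex -1.591 -2.938 1.524
vertex -0.414 -2.351 3.209
endloop
endfacet
facet normal -0.934 0.093 -0.346
outer loop
vertex -3.803 1.319 2.277
vertex -4.033 1.051 2.826
vertex -3.954 1.697 2.786
endloop
endfacet
facet normal -0.514 0.609 -0.604
outer loop
vertex -3.803 1.319 2.277
vertex -3.954 1.697 2.786
vertex -3.412 1.814 2.443
endloop
endfacet
facet normal 0.026 0.299 -0.954
outer loop
vertex -3.803 1.319 2.277
vertex -3.412 1.814 2.443
vertex -3.156 1.24 2.27
endloop
endfacet
facet normal -0.060 -0.407 -0.911
outer loop
vertex -3.803 1.319 2.277
vertex -3.156 1.24 2.27
vertex -3.54 0.768 2.506
endloop
endfacet
facet normal -0.654 -0.535 -0.535
outer loop
vertex -3.803 1.319 2.277
vertex -3.54 0.768 2.506
vertex -4.033 1.051 2.826
endloop
endfacet
facet normal -0.242 0.969 -0.052
outer loop
vertex -3.412 1.814 2.443
vertex -3.954 1.697 2.786
vertex -3.4 1.852 3.094
endloop
endfacet
facet normal -0.921 0.135 0.366
outer loop
vertex -3.954 1.697 2.786
vertex -4.033 1.051 2.826
vertex -3.784 1.38 3.33
endloop
endfacet
facet normal -0.467 -0.882 0.060
outer loop
vertex -4.033 1.051 2.826
vertex -3.54 0.768 2.506
vertex -3.528 0.806 3.157
endloop
endfacet
facet normal 0.494 -0.675 -0.548
outer loop
vertex -3.54 0.768 2.506
vertex -3.156 1.24 2.27
vertex -2.986 0.923 2.814
endloop
endfacet
facet normal 0.632 0.468 -0.618
outer loop
vertex -3.156 1.24 2.27
vertex -3.412 1.814 2.443
vertex -2.907 1.569 2.774
endloop
endfacet
facet normal 0.060 0.407 0.911
outer loop
vertex -3.137 1.301 3.323
vertex -3.4 1.852 3.094
vertex -3.784 1.38 3.33
endloop
endfacet
facet normal -0.026 -0.299 0.954
outer loop
vertex -3.137 1.301 3.323
vertex -3.784 1.38 3.33
vertex -3.528 0.806 3.157
endloop
endfacet
facet normal 0.514 -0.609 0.604
outer loop
vertex -3.137 1.301 3.323
vertex -3.528 0.806 3.157
vertex -2.986 0.923 2.814
endloop
endfacet
facet normal 0.934 -0.093 0.346
outer loop
vertex -3.137 1.301 3.323
vertex -2.986 0.923 2.814
vertex -2.907 1.569 2.774
endloop
endfacet
facet normal 0.654 0.535 0.535
outer loop
vertex -3.137 1.301 3.323
vertex -2.907 1.569 2.774
vertex -3.4 1.852 3.094
endloop
endfacet
facet normal -0.494 0.675 0.548
outer loop
vertex -3.784 1.38 3.33
vertex -3.4 1.852 3.094
vertex -3.954 1.697 2.786
endloop
endfacet
facet normal -0.632 -0.468 0.618
outer loop
vertex -3.528 0.806 3.157
vertex -3.784 1.38 3.33
vertex -4.033 1.051 2.826
endloop
endfacet
facet normal 0.242 -0.969 0.052
outer loop
vertex -2.986 0.923 2.814
vertex -3.528 0.806 3.157
vertex -3.54 0.768 2.506
endloop
endfacet
facet normal 0.921 -0.135 -0.366
outer loop
vertex -2.907 1.569 2.774
vertex -2.986 0.923 2.814
vertex -3.156 1.24 2.27
endloop
endfacet
facet normal 0.467 0.882 -0.060
outer loop
vertex -3.4 1.852 3.094
vertex -2.907 1.569 2.774
vertex -3.412 1.814 2.443
endloop
endfacet

endsolid


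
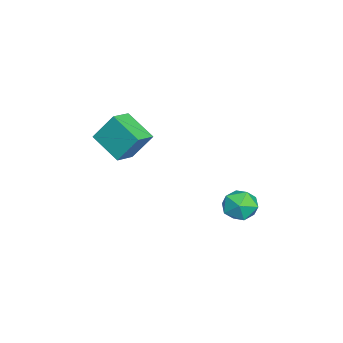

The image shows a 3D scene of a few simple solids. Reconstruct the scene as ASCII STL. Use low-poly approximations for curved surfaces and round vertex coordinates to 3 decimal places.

solid 
facet normal -0.704 0.569 -0.426
outer loop
vertex -2.306 1.526 -4.118
vertex -2.891 0.932 -3.944
vertex -2.732 1.551 -3.38
endloop
endfacet
facet normal -0.187 0.972 -0.141
outer loop
vertex -2.306 1.526 -4.118
vertex -2.732 1.551 -3.38
vertex -1.895 1.71 -3.394
endloop
endfacet
facet normal 0.430 0.786 -0.444
outer loop
vertex -2.306 1.526 -4.118
vertex -1.895 1.71 -3.394
vertex -1.538 1.191 -3.967
endloop
endfacet
facet normal 0.297 0.267 -0.917
outer loop
vertex -2.306 1.526 -4.118
vertex -1.538 1.191 -3.967
vertex -2.153 0.71 -4.306
endloop
endfacet
facet normal -0.404 0.133 -0.905
outer loop
vertex -2.306 1.526 -4.118
vertex -2.153 0.71 -4.306
vertex -2.891 0.932 -3.944
endloop
endfacet
facet normal -0.146 0.819 0.555
outer loop
vertex -1.895 1.71 -3.394
vertex -2.732 1.551 -3.38
vertex -2.227 1.23 -2.774
endloop
endfacet
facet normal -0.982 0.166 0.094
outer loop
vertex -2.732 1.551 -3.38
vertex -2.891 0.932 -3.944
vertex -2.842 0.749 -3.113
endloop
endfacet
facet normal -0.496 -0.538 -0.682
outer loop
vertex -2.891 0.932 -3.944
vertex -2.153 0.71 -4.306
vertex -2.485 0.23 -3.686
endloop
endfacet
facet normal 0.637 -0.321 -0.701
outer loop
vertex -2.153 0.71 -4.306
vertex -1.538 1.191 -3.967
vertex -1.648 0.389 -3.7
endloop
endfacet
facet normal 0.854 0.517 0.064
outer loop
vertex -1.538 1.191 -3.967
vertex -1.895 1.71 -3.394
vertex -1.489 1.008 -3.136
endloop
endfacet
facet normal -0.297 -0.267 0.917
outer loop
vertex -2.074 0.414 -2.962
vertex -2.227 1.23 -2.774
vertex -2.842 0.749 -3.113
endloop
endfacet
facet normal -0.430 -0.786 0.444
outer loop
vertex -2.074 0.414 -2.962
vertex -2.842 0.749 -3.113
vertex -2.485 0.23 -3.686
endloop
endfacet
facet normal 0.187 -0.972 0.141
outer loop
vertex -2.074 0.414 -2.962
vertex -2.485 0.23 -3.686
vertex -1.648 0.389 -3.7
endloop
endfacet
facet normal 0.704 -0.569 0.426
outer loop
vertex -2.074 0.414 -2.962
vertex -1.648 0.389 -3.7
vertex -1.489 1.008 -3.136
endloop
endfacet
facet normal 0.404 -0.133 0.905
outer loop
vertex -2.074 0.414 -2.962
vertex -1.489 1.008 -3.136
vertex -2.227 1.23 -2.774
endloop
endfacet
facet normal -0.637 0.321 0.701
outer loop
vertex -2.842 0.749 -3.113
vertex -2.227 1.23 -2.774
vertex -2.732 1.551 -3.38
endloop
endfacet
facet normal -0.854 -0.517 -0.064
outer loop
vertex -2.485 0.23 -3.686
vertex -2.842 0.749 -3.113
vertex -2.891 0.932 -3.944
endloop
endfacet
facet normal 0.146 -0.819 -0.555
outer loop
vertex -1.648 0.389 -3.7
vertex -2.485 0.23 -3.686
vertex -2.153 0.71 -4.306
endloop
endfacet
facet normal 0.982 -0.166 -0.094
outer loop
vertex -1.489 1.008 -3.136
vertex -1.648 0.389 -3.7
vertex -1.538 1.191 -3.967
endloop
endfacet
facet normal 0.496 0.538 0.682
outer loop
vertex -2.227 1.23 -2.774
vertex -1.489 1.008 -3.136
vertex -1.895 1.71 -3.394
endloop
endfacet
facet normal -0.851 0.442 -0.284
outer loop
vertex -3.166 -4.423 -0.377
vertex -3.14 -3.583 0.854
vertex -2.336 -3.321 -1.146
endloop
endfacet
facet normal -0.018 -0.563 -0.826
outer loop
vertex -1.46 -3.777 -0.854
vertex -3.166 -4.423 -0.377
vertex -2.336 -3.321 -1.146
endloop
endfacet
facet normal -0.851 0.442 -0.284
outer loop
vertex -2.336 -3.321 -1.146
vertex -3.14 -3.583 0.854
vertex -2.31 -2.481 0.084
endloop
endfacet
facet normal 0.525 0.697 -0.487
outer loop
vertex -2.31 -2.481 0.084
vertex -1.46 -3.777 -0.854
vertex -2.336 -3.321 -1.146
endloop
endfacet
facet normal -0.525 -0.698 0.487
outer loop
vertex -3.166 -4.423 -0.377
vertex -2.264 -4.039 1.146
vertex -3.14 -3.583 0.854
endloop
endfacet
facet normal -0.017 -0.564 -0.826
outer loop
vertex -2.29 -4.879 -0.084
vertex -3.166 -4.423 -0.377
vertex -1.46 -3.777 -0.854
endloop
endfacet
facet normal -0.526 -0.697 0.487
outer loop
vertex -2.29 -4.879 -0.084
vertex -2.264 -4.039 1.146
vertex -3.166 -4.423 -0.377
endloop
endfacet
facet normal 0.018 0.564 0.826
outer loop
vertex -3.14 -3.583 0.854
vertex -2.264 -4.039 1.146
vertex -2.31 -2.481 0.084
endloop
endfacet
facet normal 0.526 0.697 -0.487
outer loop
vertex -1.434 -2.937 0.377
vertex -1.46 -3.777 -0.854
vertex -2.31 -2.481 0.084
endloop
endfacet
facet normal 0.017 0.564 0.826
outer loop
vertex -2.31 -2.481 0.084
vertex -2.264 -4.039 1.146
vertex -1.434 -2.937 0.377
endloop
endfacet
facet normal 0.851 -0.442 0.284
outer loop
vertex -1.434 -2.937 0.377
vertex -2.29 -4.879 -0.084
vertex -1.46 -3.777 -0.854
endloop
endfacet
facet normal 0.851 -0.442 0.284
outer loop
vertex -2.264 -4.039 1.146
vertex -2.29 -4.879 -0.084
vertex -1.434 -2.937 0.377
endloop
endfacet

endsolid


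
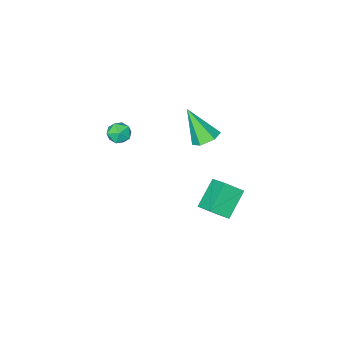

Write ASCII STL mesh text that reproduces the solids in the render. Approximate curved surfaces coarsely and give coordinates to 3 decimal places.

solid 
facet normal -0.477 -0.213 0.853
outer loop
vertex 2.543 -1.374 4.124
vertex 2.468 -2.063 3.91
vertex 3.054 -1.863 4.288
endloop
endfacet
facet normal -0.005 0.313 0.950
outer loop
vertex 2.543 -1.374 4.124
vertex 3.054 -1.863 4.288
vertex 3.245 -1.198 4.07
endloop
endfacet
facet normal -0.173 0.845 0.506
outer loop
vertex 2.543 -1.374 4.124
vertex 3.245 -1.198 4.07
vertex 2.777 -0.987 3.557
endloop
endfacet
facet normal -0.750 0.648 0.133
outer loop
vertex 2.543 -1.374 4.124
vertex 2.777 -0.987 3.557
vertex 2.297 -1.522 3.458
endloop
endfacet
facet normal -0.938 -0.006 0.348
outer loop
vertex 2.543 -1.374 4.124
vertex 2.297 -1.522 3.458
vertex 2.468 -2.063 3.91
endloop
endfacet
facet normal 0.640 0.067 0.766
outer loop
vertex 3.245 -1.198 4.07
vertex 3.054 -1.863 4.288
vertex 3.603 -1.778 3.822
endloop
endfacet
facet normal -0.125 -0.783 0.609
outer loop
vertex 3.054 -1.863 4.288
vertex 2.468 -2.063 3.91
vertex 3.123 -2.313 3.723
endloop
endfacet
facet normal -0.870 -0.448 -0.207
outer loop
vertex 2.468 -2.063 3.91
vertex 2.297 -1.522 3.458
vertex 2.655 -2.102 3.21
endloop
endfacet
facet normal -0.566 0.610 -0.555
outer loop
vertex 2.297 -1.522 3.458
vertex 2.777 -0.987 3.557
vertex 2.846 -1.437 2.992
endloop
endfacet
facet normal 0.368 0.929 0.047
outer loop
vertex 2.777 -0.987 3.557
vertex 3.245 -1.198 4.07
vertex 3.432 -1.237 3.37
endloop
endfacet
facet normal 0.750 -0.648 -0.133
outer loop
vertex 3.357 -1.926 3.156
vertex 3.603 -1.778 3.822
vertex 3.123 -2.313 3.723
endloop
endfacet
facet normal 0.173 -0.845 -0.506
outer loop
vertex 3.357 -1.926 3.156
vertex 3.123 -2.313 3.723
vertex 2.655 -2.102 3.21
endloop
endfacet
facet normal 0.005 -0.313 -0.950
outer loop
vertex 3.357 -1.926 3.156
vertex 2.655 -2.102 3.21
vertex 2.846 -1.437 2.992
endloop
endfacet
facet normal 0.477 0.213 -0.853
outer loop
vertex 3.357 -1.926 3.156
vertex 2.846 -1.437 2.992
vertex 3.432 -1.237 3.37
endloop
endfacet
facet normal 0.938 0.006 -0.348
outer loop
vertex 3.357 -1.926 3.156
vertex 3.432 -1.237 3.37
vertex 3.603 -1.778 3.822
endloop
endfacet
facet normal 0.566 -0.610 0.555
outer loop
vertex 3.123 -2.313 3.723
vertex 3.603 -1.778 3.822
vertex 3.054 -1.863 4.288
endloop
endfacet
facet normal -0.368 -0.929 -0.047
outer loop
vertex 2.655 -2.102 3.21
vertex 3.123 -2.313 3.723
vertex 2.468 -2.063 3.91
endloop
endfacet
facet normal -0.640 -0.067 -0.766
outer loop
vertex 2.846 -1.437 2.992
vertex 2.655 -2.102 3.21
vertex 2.297 -1.522 3.458
endloop
endfacet
facet normal 0.125 0.783 -0.609
outer loop
vertex 3.432 -1.237 3.37
vertex 2.846 -1.437 2.992
vertex 2.777 -0.987 3.557
endloop
endfacet
facet normal 0.870 0.448 0.207
outer loop
vertex 3.603 -1.778 3.822
vertex 3.432 -1.237 3.37
vertex 3.245 -1.198 4.07
endloop
endfacet
facet normal -0.166 0.546 -0.821
outer loop
vertex -1.909 -1.312 0.221
vertex -2.633 -1.719 0.097
vertex -2.62 -1.019 0.56
endloop
endfacet
facet normal 0.533 0.552 0.641
outer loop
vertex -1.909 -1.312 0.221
vertex -2.62 -1.019 0.56
vertex -2.267 -2.921 1.903
endloop
endfacet
facet normal -0.166 0.546 -0.821
outer loop
vertex -2.62 -1.019 0.56
vertex -2.633 -1.719 0.097
vertex -3.343 -1.427 0.435
endloop
endfacet
facet normal -0.404 0.476 0.781
outer loop
vertex -2.62 -1.019 0.56
vertex -3.343 -1.427 0.435
vertex -2.267 -2.921 1.903
endloop
endfacet
facet normal -0.166 0.546 -0.821
outer loop
vertex -3.343 -1.427 0.435
vertex -2.633 -1.719 0.097
vertex -3.356 -2.127 -0.028
endloop
endfacet
facet normal -0.884 -0.246 0.397
outer loop
vertex -3.343 -1.427 0.435
vertex -3.356 -2.127 -0.028
vertex -2.267 -2.921 1.903
endloop
endfacet
facet normal -0.166 0.546 -0.821
outer loop
vertex -3.356 -2.127 -0.028
vertex -2.633 -1.719 0.097
vertex -2.646 -2.42 -0.366
endloop
endfacet
facet normal -0.429 -0.894 -0.126
outer loop
vertex -3.356 -2.127 -0.028
vertex -2.646 -2.42 -0.366
vertex -2.267 -2.921 1.903
endloop
endfacet
facet normal -0.167 0.546 -0.821
outer loop
vertex -2.646 -2.42 -0.366
vertex -2.633 -1.719 0.097
vertex -1.922 -2.012 -0.242
endloop
endfacet
facet normal 0.507 -0.820 -0.266
outer loop
vertex -2.646 -2.42 -0.366
vertex -1.922 -2.012 -0.242
vertex -2.267 -2.921 1.903
endloop
endfacet
facet normal -0.166 0.546 -0.821
outer loop
vertex -1.922 -2.012 -0.242
vertex -2.633 -1.719 0.097
vertex -1.909 -1.312 0.221
endloop
endfacet
facet normal 0.988 -0.096 0.118
outer loop
vertex -1.922 -2.012 -0.242
vertex -1.909 -1.312 0.221
vertex -2.267 -2.921 1.903
endloop
endfacet
facet normal -0.722 -0.260 0.642
outer loop
vertex -2.213 -0.627 -2.268
vertex -2.086 0.526 -1.659
vertex -3.104 -0.111 -3.061
endloop
endfacet
facet normal -0.097 -0.880 -0.464
outer loop
vertex -1.754 0.374 -4.261
vertex -2.213 -0.627 -2.268
vertex -3.104 -0.111 -3.061
endloop
endfacet
facet normal -0.722 -0.260 0.642
outer loop
vertex -3.104 -0.111 -3.061
vertex -2.086 0.526 -1.659
vertex -2.977 1.042 -2.452
endloop
endfacet
facet normal -0.685 0.398 -0.610
outer loop
vertex -2.977 1.042 -2.452
vertex -1.754 0.374 -4.261
vertex -3.104 -0.111 -3.061
endloop
endfacet
facet normal 0.685 -0.398 0.610
outer loop
vertex -2.213 -0.627 -2.268
vertex -0.736 1.011 -2.859
vertex -2.086 0.526 -1.659
endloop
endfacet
facet normal -0.097 -0.880 -0.464
outer loop
vertex -0.863 -0.142 -3.468
vertex -2.213 -0.627 -2.268
vertex -1.754 0.374 -4.261
endloop
endfacet
facet normal 0.685 -0.398 0.610
outer loop
vertex -0.863 -0.142 -3.468
vertex -0.736 1.011 -2.859
vertex -2.213 -0.627 -2.268
endloop
endfacet
facet normal 0.097 0.880 0.464
outer loop
vertex -2.086 0.526 -1.659
vertex -0.736 1.011 -2.859
vertex -2.977 1.042 -2.452
endloop
endfacet
facet normal -0.685 0.398 -0.610
outer loop
vertex -1.627 1.527 -3.652
vertex -1.754 0.374 -4.261
vertex -2.977 1.042 -2.452
endloop
endfacet
facet normal 0.097 0.880 0.464
outer loop
vertex -2.977 1.042 -2.452
vertex -0.736 1.011 -2.859
vertex -1.627 1.527 -3.652
endloop
endfacet
facet normal 0.722 0.260 -0.642
outer loop
vertex -1.627 1.527 -3.652
vertex -0.863 -0.142 -3.468
vertex -1.754 0.374 -4.261
endloop
endfacet
facet normal 0.722 0.260 -0.642
outer loop
vertex -0.736 1.011 -2.859
vertex -0.863 -0.142 -3.468
vertex -1.627 1.527 -3.652
endloop
endfacet

endsolid


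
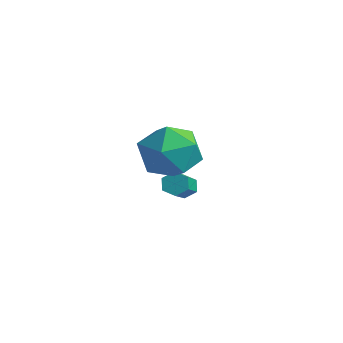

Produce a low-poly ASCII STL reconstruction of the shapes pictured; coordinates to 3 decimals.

solid 
facet normal -0.394 0.438 0.808
outer loop
vertex 0.105 2.253 0.634
vertex -0.907 1.544 0.525
vertex 0.055 1.153 1.205
endloop
endfacet
facet normal 0.319 0.425 0.847
outer loop
vertex 0.105 2.253 0.634
vertex 0.055 1.153 1.205
vertex 1.097 1.509 0.634
endloop
endfacet
facet normal 0.576 0.769 0.277
outer loop
vertex 0.105 2.253 0.634
vertex 1.097 1.509 0.634
vertex 0.78 2.119 -0.398
endloop
endfacet
facet normal 0.024 0.993 -0.113
outer loop
vertex 0.105 2.253 0.634
vertex 0.78 2.119 -0.398
vertex -0.458 2.141 -0.465
endloop
endfacet
facet normal -0.576 0.789 0.215
outer loop
vertex 0.105 2.253 0.634
vertex -0.458 2.141 -0.465
vertex -0.907 1.544 0.525
endloop
endfacet
facet normal 0.530 -0.256 0.808
outer loop
vertex 1.097 1.509 0.634
vertex 0.055 1.153 1.205
vertex 0.698 0.339 0.525
endloop
endfacet
facet normal -0.623 -0.236 0.746
outer loop
vertex 0.055 1.153 1.205
vertex -0.907 1.544 0.525
vertex -0.54 0.361 0.458
endloop
endfacet
facet normal -0.918 0.333 -0.215
outer loop
vertex -0.907 1.544 0.525
vertex -0.458 2.141 -0.465
vertex -0.857 0.971 -0.574
endloop
endfacet
facet normal 0.052 0.664 -0.746
outer loop
vertex -0.458 2.141 -0.465
vertex 0.78 2.119 -0.398
vertex 0.185 1.327 -1.145
endloop
endfacet
facet normal 0.947 0.300 -0.113
outer loop
vertex 0.78 2.119 -0.398
vertex 1.097 1.509 0.634
vertex 1.147 0.936 -0.465
endloop
endfacet
facet normal -0.024 -0.993 0.113
outer loop
vertex 0.135 0.227 -0.574
vertex 0.698 0.339 0.525
vertex -0.54 0.361 0.458
endloop
endfacet
facet normal -0.576 -0.769 -0.277
outer loop
vertex 0.135 0.227 -0.574
vertex -0.54 0.361 0.458
vertex -0.857 0.971 -0.574
endloop
endfacet
facet normal -0.319 -0.425 -0.847
outer loop
vertex 0.135 0.227 -0.574
vertex -0.857 0.971 -0.574
vertex 0.185 1.327 -1.145
endloop
endfacet
facet normal 0.394 -0.438 -0.808
outer loop
vertex 0.135 0.227 -0.574
vertex 0.185 1.327 -1.145
vertex 1.147 0.936 -0.465
endloop
endfacet
facet normal 0.576 -0.789 -0.215
outer loop
vertex 0.135 0.227 -0.574
vertex 1.147 0.936 -0.465
vertex 0.698 0.339 0.525
endloop
endfacet
facet normal -0.052 -0.664 0.746
outer loop
vertex -0.54 0.361 0.458
vertex 0.698 0.339 0.525
vertex 0.055 1.153 1.205
endloop
endfacet
facet normal -0.947 -0.300 0.113
outer loop
vertex -0.857 0.971 -0.574
vertex -0.54 0.361 0.458
vertex -0.907 1.544 0.525
endloop
endfacet
facet normal -0.530 0.256 -0.808
outer loop
vertex 0.185 1.327 -1.145
vertex -0.857 0.971 -0.574
vertex -0.458 2.141 -0.465
endloop
endfacet
facet normal 0.623 0.236 -0.746
outer loop
vertex 1.147 0.936 -0.465
vertex 0.185 1.327 -1.145
vertex 0.78 2.119 -0.398
endloop
endfacet
facet normal 0.918 -0.333 0.215
outer loop
vertex 0.698 0.339 0.525
vertex 1.147 0.936 -0.465
vertex 1.097 1.509 0.634
endloop
endfacet
facet normal -0.502 0.683 -0.531
outer loop
vertex -2.624 4.392 -4.565
vertex -2.854 4.575 -4.112
vertex -2.387 4.786 -4.282
endloop
endfacet
facet normal 0.746 0.030 -0.666
outer loop
vertex -2.624 4.392 -4.565
vertex -2.387 4.786 -4.282
vertex -1.675 3.102 -3.56
endloop
endfacet
facet normal 0.746 0.030 -0.665
outer loop
vertex -1.675 3.102 -3.56
vertex -2.387 4.786 -4.282
vertex -1.439 3.497 -3.277
endloop
endfacet
facet normal 0.502 -0.681 0.532
outer loop
vertex -1.675 3.102 -3.56
vertex -1.439 3.497 -3.277
vertex -1.906 3.285 -3.108
endloop
endfacet
facet normal -0.502 0.682 -0.532
outer loop
vertex -2.387 4.786 -4.282
vertex -2.854 4.575 -4.112
vertex -2.618 4.969 -3.83
endloop
endfacet
facet normal 0.752 0.648 0.122
outer loop
vertex -2.387 4.786 -4.282
vertex -2.618 4.969 -3.83
vertex -1.439 3.497 -3.277
endloop
endfacet
facet normal 0.752 0.648 0.121
outer loop
vertex -1.439 3.497 -3.277
vertex -2.618 4.969 -3.83
vertex -1.669 3.68 -2.825
endloop
endfacet
facet normal 0.502 -0.682 0.532
outer loop
vertex -1.439 3.497 -3.277
vertex -1.669 3.68 -2.825
vertex -1.906 3.285 -3.108
endloop
endfacet
facet normal -0.502 0.682 -0.532
outer loop
vertex -2.618 4.969 -3.83
vertex -2.854 4.575 -4.112
vertex -3.085 4.758 -3.66
endloop
endfacet
facet normal 0.007 0.618 0.786
outer loop
vertex -2.618 4.969 -3.83
vertex -3.085 4.758 -3.66
vertex -1.669 3.68 -2.825
endloop
endfacet
facet normal 0.006 0.617 0.787
outer loop
vertex -1.669 3.68 -2.825
vertex -3.085 4.758 -3.66
vertex -2.136 3.468 -2.655
endloop
endfacet
facet normal 0.503 -0.682 0.531
outer loop
vertex -1.669 3.68 -2.825
vertex -2.136 3.468 -2.655
vertex -1.906 3.285 -3.108
endloop
endfacet
facet normal -0.502 0.681 -0.532
outer loop
vertex -3.085 4.758 -3.66
vertex -2.854 4.575 -4.112
vertex -3.321 4.363 -3.943
endloop
endfacet
facet normal -0.746 -0.031 0.665
outer loop
vertex -3.085 4.758 -3.66
vertex -3.321 4.363 -3.943
vertex -2.136 3.468 -2.655
endloop
endfacet
facet normal -0.746 -0.030 0.666
outer loop
vertex -2.136 3.468 -2.655
vertex -3.321 4.363 -3.943
vertex -2.373 3.074 -2.938
endloop
endfacet
facet normal 0.502 -0.683 0.531
outer loop
vertex -2.136 3.468 -2.655
vertex -2.373 3.074 -2.938
vertex -1.906 3.285 -3.108
endloop
endfacet
facet normal -0.502 0.682 -0.532
outer loop
vertex -3.321 4.363 -3.943
vertex -2.854 4.575 -4.112
vertex -3.091 4.18 -4.395
endloop
endfacet
facet normal -0.752 -0.648 -0.121
outer loop
vertex -3.321 4.363 -3.943
vertex -3.091 4.18 -4.395
vertex -2.373 3.074 -2.938
endloop
endfacet
facet normal -0.752 -0.648 -0.122
outer loop
vertex -2.373 3.074 -2.938
vertex -3.091 4.18 -4.395
vertex -2.142 2.891 -3.39
endloop
endfacet
facet normal 0.502 -0.682 0.532
outer loop
vertex -2.373 3.074 -2.938
vertex -2.142 2.891 -3.39
vertex -1.906 3.285 -3.108
endloop
endfacet
facet normal -0.503 0.682 -0.531
outer loop
vertex -3.091 4.18 -4.395
vertex -2.854 4.575 -4.112
vertex -2.624 4.392 -4.565
endloop
endfacet
facet normal -0.006 -0.618 -0.786
outer loop
vertex -3.091 4.18 -4.395
vertex -2.624 4.392 -4.565
vertex -2.142 2.891 -3.39
endloop
endfacet
facet normal -0.007 -0.618 -0.786
outer loop
vertex -2.142 2.891 -3.39
vertex -2.624 4.392 -4.565
vertex -1.675 3.102 -3.56
endloop
endfacet
facet normal 0.502 -0.682 0.532
outer loop
vertex -2.142 2.891 -3.39
vertex -1.675 3.102 -3.56
vertex -1.906 3.285 -3.108
endloop
endfacet

endsolid


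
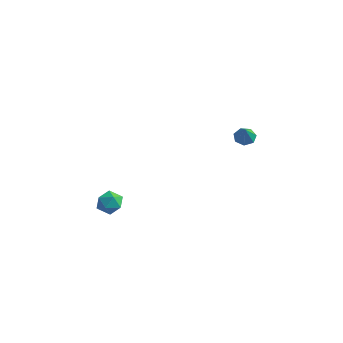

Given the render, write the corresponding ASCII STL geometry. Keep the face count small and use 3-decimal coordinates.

solid 
facet normal -0.333 0.491 -0.805
outer loop
vertex 0.318 3.752 2.602
vertex -0.24 3.775 2.847
vertex 0.216 4.175 2.902
endloop
endfacet
facet normal 0.978 0.109 0.179
outer loop
vertex 0.318 3.752 2.602
vertex 0.216 4.175 2.902
vertex 0.16 3.185 3.813
endloop
endfacet
facet normal -0.334 0.491 -0.805
outer loop
vertex 0.216 4.175 2.902
vertex -0.24 3.775 2.847
vertex -0.229 4.297 3.161
endloop
endfacet
facet normal 0.526 0.560 0.640
outer loop
vertex 0.216 4.175 2.902
vertex -0.229 4.297 3.161
vertex 0.16 3.185 3.813
endloop
endfacet
facet normal -0.334 0.491 -0.805
outer loop
vertex -0.229 4.297 3.161
vertex -0.24 3.775 2.847
vertex -0.683 4.026 3.184
endloop
endfacet
facet normal -0.216 0.436 0.873
outer loop
vertex -0.229 4.297 3.161
vertex -0.683 4.026 3.184
vertex 0.16 3.185 3.813
endloop
endfacet
facet normal -0.334 0.490 -0.805
outer loop
vertex -0.683 4.026 3.184
vertex -0.24 3.775 2.847
vertex -0.803 3.565 2.953
endloop
endfacet
facet normal -0.693 -0.171 0.701
outer loop
vertex -0.683 4.026 3.184
vertex -0.803 3.565 2.953
vertex 0.16 3.185 3.813
endloop
endfacet
facet normal -0.335 0.491 -0.804
outer loop
vertex -0.803 3.565 2.953
vertex -0.24 3.775 2.847
vertex -0.5 3.262 2.642
endloop
endfacet
facet normal -0.542 -0.801 0.253
outer loop
vertex -0.803 3.565 2.953
vertex -0.5 3.262 2.642
vertex 0.16 3.185 3.813
endloop
endfacet
facet normal -0.333 0.491 -0.805
outer loop
vertex -0.5 3.262 2.642
vertex -0.24 3.775 2.847
vertex -0.001 3.345 2.486
endloop
endfacet
facet normal 0.122 -0.984 -0.133
outer loop
vertex -0.5 3.262 2.642
vertex -0.001 3.345 2.486
vertex 0.16 3.185 3.813
endloop
endfacet
facet normal -0.333 0.491 -0.805
outer loop
vertex -0.001 3.345 2.486
vertex -0.24 3.775 2.847
vertex 0.318 3.752 2.602
endloop
endfacet
facet normal 0.799 -0.578 -0.167
outer loop
vertex -0.001 3.345 2.486
vertex 0.318 3.752 2.602
vertex 0.16 3.185 3.813
endloop
endfacet
facet normal -0.763 -0.037 0.645
outer loop
vertex -4.156 -3.501 0.564
vertex -3.759 -4.005 1.005
vertex -3.69 -3.24 1.13
endloop
endfacet
facet normal -0.731 0.599 0.326
outer loop
vertex -4.156 -3.501 0.564
vertex -3.69 -3.24 1.13
vertex -3.703 -2.881 0.44
endloop
endfacet
facet normal -0.782 0.496 -0.378
outer loop
vertex -4.156 -3.501 0.564
vertex -3.703 -2.881 0.44
vertex -3.78 -3.424 -0.112
endloop
endfacet
facet normal -0.845 -0.206 -0.493
outer loop
vertex -4.156 -3.501 0.564
vertex -3.78 -3.424 -0.112
vertex -3.814 -4.119 0.237
endloop
endfacet
facet normal -0.833 -0.535 0.139
outer loop
vertex -4.156 -3.501 0.564
vertex -3.814 -4.119 0.237
vertex -3.759 -4.005 1.005
endloop
endfacet
facet normal -0.091 0.883 0.461
outer loop
vertex -3.703 -2.881 0.44
vertex -3.69 -3.24 1.13
vertex -3.026 -3.001 0.803
endloop
endfacet
facet normal -0.141 -0.147 0.979
outer loop
vertex -3.69 -3.24 1.13
vertex -3.759 -4.005 1.005
vertex -3.06 -3.696 1.152
endloop
endfacet
facet normal -0.255 -0.954 0.160
outer loop
vertex -3.759 -4.005 1.005
vertex -3.814 -4.119 0.237
vertex -3.137 -4.239 0.6
endloop
endfacet
facet normal -0.274 -0.421 -0.865
outer loop
vertex -3.814 -4.119 0.237
vertex -3.78 -3.424 -0.112
vertex -3.15 -3.88 -0.09
endloop
endfacet
facet normal -0.173 0.714 -0.678
outer loop
vertex -3.78 -3.424 -0.112
vertex -3.703 -2.881 0.44
vertex -3.081 -3.115 0.035
endloop
endfacet
facet normal 0.845 0.206 0.493
outer loop
vertex -2.684 -3.619 0.476
vertex -3.026 -3.001 0.803
vertex -3.06 -3.696 1.152
endloop
endfacet
facet normal 0.782 -0.496 0.378
outer loop
vertex -2.684 -3.619 0.476
vertex -3.06 -3.696 1.152
vertex -3.137 -4.239 0.6
endloop
endfacet
facet normal 0.731 -0.599 -0.326
outer loop
vertex -2.684 -3.619 0.476
vertex -3.137 -4.239 0.6
vertex -3.15 -3.88 -0.09
endloop
endfacet
facet normal 0.763 0.037 -0.645
outer loop
vertex -2.684 -3.619 0.476
vertex -3.15 -3.88 -0.09
vertex -3.081 -3.115 0.035
endloop
endfacet
facet normal 0.833 0.535 -0.139
outer loop
vertex -2.684 -3.619 0.476
vertex -3.081 -3.115 0.035
vertex -3.026 -3.001 0.803
endloop
endfacet
facet normal 0.274 0.421 0.865
outer loop
vertex -3.06 -3.696 1.152
vertex -3.026 -3.001 0.803
vertex -3.69 -3.24 1.13
endloop
endfacet
facet normal 0.173 -0.714 0.678
outer loop
vertex -3.137 -4.239 0.6
vertex -3.06 -3.696 1.152
vertex -3.759 -4.005 1.005
endloop
endfacet
facet normal 0.091 -0.883 -0.461
outer loop
vertex -3.15 -3.88 -0.09
vertex -3.137 -4.239 0.6
vertex -3.814 -4.119 0.237
endloop
endfacet
facet normal 0.141 0.147 -0.979
outer loop
vertex -3.081 -3.115 0.035
vertex -3.15 -3.88 -0.09
vertex -3.78 -3.424 -0.112
endloop
endfacet
facet normal 0.255 0.954 -0.160
outer loop
vertex -3.026 -3.001 0.803
vertex -3.081 -3.115 0.035
vertex -3.703 -2.881 0.44
endloop
endfacet

endsolid


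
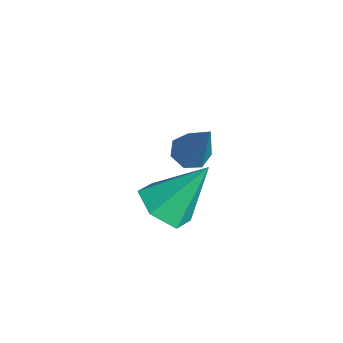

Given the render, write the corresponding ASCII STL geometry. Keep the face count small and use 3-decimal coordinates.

solid 
facet normal -0.065 -0.626 -0.777
outer loop
vertex 0.974 -4.136 -0.379
vertex 0.045 -4.199 -0.251
vertex 0.397 -3.535 -0.815
endloop
endfacet
facet normal 0.754 0.649 -0.103
outer loop
vertex 0.974 -4.136 -0.379
vertex 0.397 -3.535 -0.815
vertex 0.175 -2.941 1.311
endloop
endfacet
facet normal -0.065 -0.626 -0.777
outer loop
vertex 0.397 -3.535 -0.815
vertex 0.045 -4.199 -0.251
vertex -0.532 -3.598 -0.687
endloop
endfacet
facet normal -0.103 0.955 -0.278
outer loop
vertex 0.397 -3.535 -0.815
vertex -0.532 -3.598 -0.687
vertex 0.175 -2.941 1.311
endloop
endfacet
facet normal -0.065 -0.626 -0.777
outer loop
vertex -0.532 -3.598 -0.687
vertex 0.045 -4.199 -0.251
vertex -0.884 -4.262 -0.123
endloop
endfacet
facet normal -0.833 0.541 0.117
outer loop
vertex -0.532 -3.598 -0.687
vertex -0.884 -4.262 -0.123
vertex 0.175 -2.941 1.311
endloop
endfacet
facet normal -0.065 -0.626 -0.777
outer loop
vertex -0.884 -4.262 -0.123
vertex 0.045 -4.199 -0.251
vertex -0.307 -4.863 0.313
endloop
endfacet
facet normal -0.705 -0.179 0.686
outer loop
vertex -0.884 -4.262 -0.123
vertex -0.307 -4.863 0.313
vertex 0.175 -2.941 1.311
endloop
endfacet
facet normal -0.065 -0.626 -0.777
outer loop
vertex -0.307 -4.863 0.313
vertex 0.045 -4.199 -0.251
vertex 0.622 -4.8 0.185
endloop
endfacet
facet normal 0.152 -0.485 0.861
outer loop
vertex -0.307 -4.863 0.313
vertex 0.622 -4.8 0.185
vertex 0.175 -2.941 1.311
endloop
endfacet
facet normal -0.065 -0.626 -0.777
outer loop
vertex 0.622 -4.8 0.185
vertex 0.045 -4.199 -0.251
vertex 0.974 -4.136 -0.379
endloop
endfacet
facet normal 0.882 -0.071 0.467
outer loop
vertex 0.622 -4.8 0.185
vertex 0.974 -4.136 -0.379
vertex 0.175 -2.941 1.311
endloop
endfacet
facet normal -0.481 -0.103 -0.870
outer loop
vertex 0.414 -3.222 1.649
vertex -0.082 -3.388 1.943
vertex 0.091 -2.836 1.782
endloop
endfacet
facet normal 0.719 0.668 -0.192
outer loop
vertex 0.414 -3.222 1.649
vertex 0.091 -2.836 1.782
vertex 0.942 -3.172 3.797
endloop
endfacet
facet normal -0.481 -0.103 -0.870
outer loop
vertex 0.091 -2.836 1.782
vertex -0.082 -3.388 1.943
vertex -0.362 -2.866 2.036
endloop
endfacet
facet normal 0.022 0.988 0.155
outer loop
vertex 0.091 -2.836 1.782
vertex -0.362 -2.866 2.036
vertex 0.942 -3.172 3.797
endloop
endfacet
facet normal -0.481 -0.103 -0.871
outer loop
vertex -0.362 -2.866 2.036
vertex -0.082 -3.388 1.943
vertex -0.605 -3.288 2.22
endloop
endfacet
facet normal -0.601 0.584 0.546
outer loop
vertex -0.362 -2.866 2.036
vertex -0.605 -3.288 2.22
vertex 0.942 -3.172 3.797
endloop
endfacet
facet normal -0.481 -0.100 -0.871
outer loop
vertex -0.605 -3.288 2.22
vertex -0.082 -3.388 1.943
vertex -0.454 -3.786 2.194
endloop
endfacet
facet normal -0.683 -0.243 0.688
outer loop
vertex -0.605 -3.288 2.22
vertex -0.454 -3.786 2.194
vertex 0.942 -3.172 3.797
endloop
endfacet
facet normal -0.481 -0.100 -0.871
outer loop
vertex -0.454 -3.786 2.194
vertex -0.082 -3.388 1.943
vertex -0.023 -3.984 1.979
endloop
endfacet
facet normal -0.162 -0.866 0.473
outer loop
vertex -0.454 -3.786 2.194
vertex -0.023 -3.984 1.979
vertex 0.942 -3.172 3.797
endloop
endfacet
facet normal -0.481 -0.100 -0.871
outer loop
vertex -0.023 -3.984 1.979
vertex -0.082 -3.388 1.943
vertex 0.363 -3.733 1.737
endloop
endfacet
facet normal 0.571 -0.818 0.062
outer loop
vertex -0.023 -3.984 1.979
vertex 0.363 -3.733 1.737
vertex 0.942 -3.172 3.797
endloop
endfacet
facet normal -0.482 -0.102 -0.870
outer loop
vertex 0.363 -3.733 1.737
vertex -0.082 -3.388 1.943
vertex 0.414 -3.222 1.649
endloop
endfacet
facet normal 0.963 -0.136 -0.233
outer loop
vertex 0.363 -3.733 1.737
vertex 0.414 -3.222 1.649
vertex 0.942 -3.172 3.797
endloop
endfacet

endsolid


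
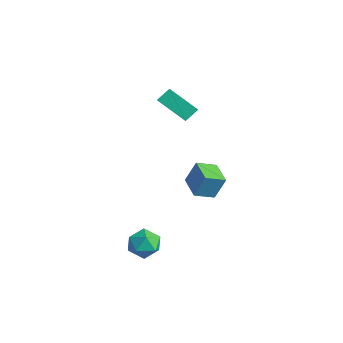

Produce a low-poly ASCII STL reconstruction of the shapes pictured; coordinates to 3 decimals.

solid 
facet normal -0.710 0.429 -0.559
outer loop
vertex -1.182 2.008 3.503
vertex 0.072 2.795 2.514
vertex -1.175 1.331 2.974
endloop
endfacet
facet normal -0.704 -0.442 0.556
outer loop
vertex -0.472 0.905 3.526
vertex -1.182 2.008 3.503
vertex -1.175 1.331 2.974
endloop
endfacet
facet normal -0.710 0.429 -0.558
outer loop
vertex -1.175 1.331 2.974
vertex 0.072 2.795 2.514
vertex 0.079 2.117 1.984
endloop
endfacet
facet normal 0.007 -0.787 -0.616
outer loop
vertex 0.079 2.117 1.984
vertex -0.472 0.905 3.526
vertex -1.175 1.331 2.974
endloop
endfacet
facet normal -0.007 0.787 0.617
outer loop
vertex -1.182 2.008 3.503
vertex 0.775 2.369 3.066
vertex 0.072 2.795 2.514
endloop
endfacet
facet normal -0.704 -0.442 0.556
outer loop
vertex -0.479 1.583 4.056
vertex -1.182 2.008 3.503
vertex -0.472 0.905 3.526
endloop
endfacet
facet normal -0.008 0.788 0.616
outer loop
vertex -0.479 1.583 4.056
vertex 0.775 2.369 3.066
vertex -1.182 2.008 3.503
endloop
endfacet
facet normal 0.704 0.442 -0.556
outer loop
vertex 0.072 2.795 2.514
vertex 0.775 2.369 3.066
vertex 0.079 2.117 1.984
endloop
endfacet
facet normal 0.008 -0.788 -0.616
outer loop
vertex 0.782 1.692 2.537
vertex -0.472 0.905 3.526
vertex 0.079 2.117 1.984
endloop
endfacet
facet normal 0.704 0.442 -0.556
outer loop
vertex 0.079 2.117 1.984
vertex 0.775 2.369 3.066
vertex 0.782 1.692 2.537
endloop
endfacet
facet normal 0.710 -0.429 0.558
outer loop
vertex 0.782 1.692 2.537
vertex -0.479 1.583 4.056
vertex -0.472 0.905 3.526
endloop
endfacet
facet normal 0.710 -0.429 0.559
outer loop
vertex 0.775 2.369 3.066
vertex -0.479 1.583 4.056
vertex 0.782 1.692 2.537
endloop
endfacet
facet normal -0.702 -0.710 0.048
outer loop
vertex 2.768 -2.307 -2.781
vertex 3.318 -2.876 -3.15
vertex 3.294 -2.793 -2.282
endloop
endfacet
facet normal -0.776 -0.242 0.582
outer loop
vertex 2.768 -2.307 -2.781
vertex 3.294 -2.793 -2.282
vertex 3.171 -1.949 -2.095
endloop
endfacet
facet normal -0.865 0.406 0.296
outer loop
vertex 2.768 -2.307 -2.781
vertex 3.171 -1.949 -2.095
vertex 3.119 -1.511 -2.848
endloop
endfacet
facet normal -0.845 0.338 -0.414
outer loop
vertex 2.768 -2.307 -2.781
vertex 3.119 -1.511 -2.848
vertex 3.21 -2.083 -3.5
endloop
endfacet
facet normal -0.745 -0.352 -0.567
outer loop
vertex 2.768 -2.307 -2.781
vertex 3.21 -2.083 -3.5
vertex 3.318 -2.876 -3.15
endloop
endfacet
facet normal -0.169 -0.237 0.957
outer loop
vertex 3.171 -1.949 -2.095
vertex 3.294 -2.793 -2.282
vertex 3.97 -2.297 -2.04
endloop
endfacet
facet normal -0.048 -0.994 0.094
outer loop
vertex 3.294 -2.793 -2.282
vertex 3.318 -2.876 -3.15
vertex 4.061 -2.869 -2.692
endloop
endfacet
facet normal -0.118 -0.414 -0.902
outer loop
vertex 3.318 -2.876 -3.15
vertex 3.21 -2.083 -3.5
vertex 4.009 -2.431 -3.445
endloop
endfacet
facet normal -0.281 0.702 -0.655
outer loop
vertex 3.21 -2.083 -3.5
vertex 3.119 -1.511 -2.848
vertex 3.886 -1.587 -3.258
endloop
endfacet
facet normal -0.312 0.812 0.494
outer loop
vertex 3.119 -1.511 -2.848
vertex 3.171 -1.949 -2.095
vertex 3.862 -1.504 -2.39
endloop
endfacet
facet normal 0.845 -0.338 0.414
outer loop
vertex 4.412 -2.073 -2.759
vertex 3.97 -2.297 -2.04
vertex 4.061 -2.869 -2.692
endloop
endfacet
facet normal 0.865 -0.406 -0.296
outer loop
vertex 4.412 -2.073 -2.759
vertex 4.061 -2.869 -2.692
vertex 4.009 -2.431 -3.445
endloop
endfacet
facet normal 0.776 0.242 -0.582
outer loop
vertex 4.412 -2.073 -2.759
vertex 4.009 -2.431 -3.445
vertex 3.886 -1.587 -3.258
endloop
endfacet
facet normal 0.702 0.710 -0.048
outer loop
vertex 4.412 -2.073 -2.759
vertex 3.886 -1.587 -3.258
vertex 3.862 -1.504 -2.39
endloop
endfacet
facet normal 0.745 0.352 0.567
outer loop
vertex 4.412 -2.073 -2.759
vertex 3.862 -1.504 -2.39
vertex 3.97 -2.297 -2.04
endloop
endfacet
facet normal 0.281 -0.702 0.655
outer loop
vertex 4.061 -2.869 -2.692
vertex 3.97 -2.297 -2.04
vertex 3.294 -2.793 -2.282
endloop
endfacet
facet normal 0.312 -0.812 -0.494
outer loop
vertex 4.009 -2.431 -3.445
vertex 4.061 -2.869 -2.692
vertex 3.318 -2.876 -3.15
endloop
endfacet
facet normal 0.169 0.237 -0.957
outer loop
vertex 3.886 -1.587 -3.258
vertex 4.009 -2.431 -3.445
vertex 3.21 -2.083 -3.5
endloop
endfacet
facet normal 0.048 0.994 -0.094
outer loop
vertex 3.862 -1.504 -2.39
vertex 3.886 -1.587 -3.258
vertex 3.119 -1.511 -2.848
endloop
endfacet
facet normal 0.118 0.414 0.902
outer loop
vertex 3.97 -2.297 -2.04
vertex 3.862 -1.504 -2.39
vertex 3.171 -1.949 -2.095
endloop
endfacet
facet normal -0.966 0.224 0.128
outer loop
vertex -0.673 3.18 -1.812
vertex -0.487 4.23 -2.241
vertex -0.946 2.717 -3.061
endloop
endfacet
facet normal -0.160 -0.914 0.374
outer loop
vertex 0.387 2.41 -3.239
vertex -0.673 3.18 -1.812
vertex -0.946 2.717 -3.061
endloop
endfacet
facet normal -0.966 0.223 0.129
outer loop
vertex -0.946 2.717 -3.061
vertex -0.487 4.23 -2.241
vertex -0.761 3.768 -3.491
endloop
endfacet
facet normal -0.201 -0.340 -0.919
outer loop
vertex -0.761 3.768 -3.491
vertex 0.387 2.41 -3.239
vertex -0.946 2.717 -3.061
endloop
endfacet
facet normal 0.201 0.340 0.919
outer loop
vertex -0.673 3.18 -1.812
vertex 0.846 3.923 -2.419
vertex -0.487 4.23 -2.241
endloop
endfacet
facet normal -0.161 -0.914 0.373
outer loop
vertex 0.661 2.872 -1.989
vertex -0.673 3.18 -1.812
vertex 0.387 2.41 -3.239
endloop
endfacet
facet normal 0.201 0.341 0.919
outer loop
vertex 0.661 2.872 -1.989
vertex 0.846 3.923 -2.419
vertex -0.673 3.18 -1.812
endloop
endfacet
facet normal 0.161 0.914 -0.373
outer loop
vertex -0.487 4.23 -2.241
vertex 0.846 3.923 -2.419
vertex -0.761 3.768 -3.491
endloop
endfacet
facet normal -0.200 -0.340 -0.919
outer loop
vertex 0.573 3.46 -3.668
vertex 0.387 2.41 -3.239
vertex -0.761 3.768 -3.491
endloop
endfacet
facet normal 0.161 0.913 -0.374
outer loop
vertex -0.761 3.768 -3.491
vertex 0.846 3.923 -2.419
vertex 0.573 3.46 -3.668
endloop
endfacet
facet normal 0.966 -0.224 -0.129
outer loop
vertex 0.573 3.46 -3.668
vertex 0.661 2.872 -1.989
vertex 0.387 2.41 -3.239
endloop
endfacet
facet normal 0.966 -0.223 -0.129
outer loop
vertex 0.846 3.923 -2.419
vertex 0.661 2.872 -1.989
vertex 0.573 3.46 -3.668
endloop
endfacet

endsolid
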